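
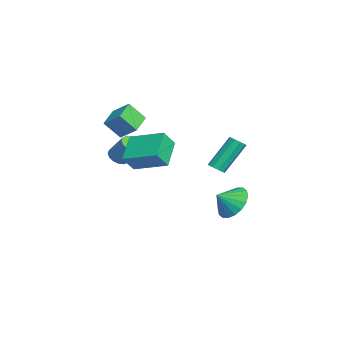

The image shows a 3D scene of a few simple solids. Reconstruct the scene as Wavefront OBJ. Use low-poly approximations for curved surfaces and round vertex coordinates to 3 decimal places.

v 2.491 -0.353 3.067
v 3.271 1.293 3.677
v 3.87 -0.678 2.182
v 4.65 0.967 2.792
v 2.93 -0.887 3.948
v 3.71 0.758 4.558
v 4.309 -1.213 3.063
v 5.089 0.433 3.673
v -1.185 -1.834 3.984
v -0.688 -1.009 4.699
v -1.171 -1.001 3.012
v -0.674 -0.176 3.727
v 0.034 -2.264 3.633
v 0.531 -1.439 4.348
v 0.048 -1.431 2.661
v 0.545 -0.606 3.376
v 0.207 4.219 -1.891
v 1.228 4.627 -1.879
v 0.533 3.381 -1.189
v 1.014 4.857 -1.504
v 0.641 4.962 -1.205
v 0.181 4.919 -1.043
v -0.274 4.737 -1.048
v -0.633 4.453 -1.22
v -0.826 4.122 -1.525
v -0.815 3.811 -1.903
v -0.601 3.58 -2.278
v -0.227 3.476 -2.576
v 0.233 3.519 -2.739
v 0.688 3.7 -2.733
v 1.047 3.984 -2.561
v 1.24 4.315 -2.256
v -0.995 3.392 -0.017
v -0.512 3.503 0.102
v -1.181 4.62 1.775
v -1.665 4.508 1.657
v -0.642 3.746 -0.112
v -1.311 4.863 1.561
v -0.937 3.824 -0.281
v -1.606 4.94 1.392
v -1.259 3.699 -0.327
v -1.928 4.815 1.346
v -1.458 3.43 -0.227
v -2.127 4.547 1.446
v -1.441 3.143 -0.029
v -2.11 4.26 1.644
v -1.215 2.973 0.175
v -1.884 4.09 1.848
v -0.886 2.998 0.289
v -1.555 4.115 1.963
v -0.609 3.208 0.261
v -1.278 4.325 1.934
v -2.677 -1.631 0.106
v -2.097 -1.881 0.007
v -1.582 -1.14 1.155
v -2.163 -0.889 1.254
v -2.101 -1.602 -0.171
v -1.586 -0.86 0.977
v -2.26 -1.33 -0.275
v -1.745 -0.589 0.872
v -2.531 -1.14 -0.277
v -2.016 -0.398 0.871
v -2.841 -1.08 -0.176
v -2.326 -0.339 0.971
v -3.107 -1.168 0
v -2.592 -0.427 1.148
v -3.258 -1.38 0.205
v -2.743 -0.639 1.353
v -3.254 -1.66 0.383
v -2.739 -0.918 1.531
v -3.095 -1.931 0.488
v -2.58 -1.19 1.635
v -2.824 -2.122 0.489
v -2.309 -1.38 1.637
v -2.514 -2.181 0.389
v -1.999 -1.44 1.536
v -2.248 -2.093 0.212
v -1.733 -1.352 1.36
f 2 4 1
f 5 2 1
f 1 4 3
f 3 5 1
f 2 8 4
f 6 2 5
f 6 8 2
f 4 8 3
f 7 5 3
f 3 8 7
f 7 6 5
f 8 6 7
f 10 12 9
f 13 10 9
f 9 12 11
f 11 13 9
f 10 16 12
f 14 10 13
f 14 16 10
f 12 16 11
f 15 13 11
f 11 16 15
f 15 14 13
f 16 14 15
f 18 17 20
f 18 20 19
f 20 17 21
f 20 21 19
f 21 17 22
f 21 22 19
f 22 17 23
f 22 23 19
f 23 17 24
f 23 24 19
f 24 17 25
f 24 25 19
f 25 17 26
f 25 26 19
f 26 17 27
f 26 27 19
f 27 17 28
f 27 28 19
f 28 17 29
f 28 29 19
f 29 17 30
f 29 30 19
f 30 17 31
f 30 31 19
f 31 17 32
f 31 32 19
f 32 17 18
f 32 18 19
f 34 33 37
f 34 37 35
f 35 37 38
f 35 38 36
f 37 33 39
f 37 39 38
f 38 39 40
f 38 40 36
f 39 33 41
f 39 41 40
f 40 41 42
f 40 42 36
f 41 33 43
f 41 43 42
f 42 43 44
f 42 44 36
f 43 33 45
f 43 45 44
f 44 45 46
f 44 46 36
f 45 33 47
f 45 47 46
f 46 47 48
f 46 48 36
f 47 33 49
f 47 49 48
f 48 49 50
f 48 50 36
f 49 33 51
f 49 51 50
f 50 51 52
f 50 52 36
f 51 33 34
f 51 34 52
f 52 34 35
f 52 35 36
f 54 53 57
f 54 57 55
f 55 57 58
f 55 58 56
f 57 53 59
f 57 59 58
f 58 59 60
f 58 60 56
f 59 53 61
f 59 61 60
f 60 61 62
f 60 62 56
f 61 53 63
f 61 63 62
f 62 63 64
f 62 64 56
f 63 53 65
f 63 65 64
f 64 65 66
f 64 66 56
f 65 53 67
f 65 67 66
f 66 67 68
f 66 68 56
f 67 53 69
f 67 69 68
f 68 69 70
f 68 70 56
f 69 53 71
f 69 71 70
f 70 71 72
f 70 72 56
f 71 53 73
f 71 73 72
f 72 73 74
f 72 74 56
f 73 53 75
f 73 75 74
f 74 75 76
f 74 76 56
f 75 53 77
f 75 77 76
f 76 77 78
f 76 78 56
f 77 53 54
f 77 54 78
f 78 54 55
f 78 55 56



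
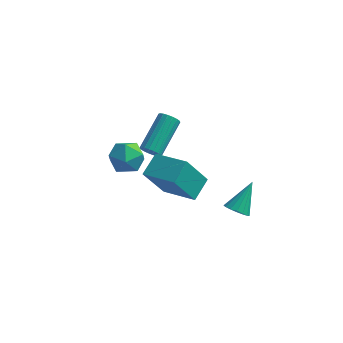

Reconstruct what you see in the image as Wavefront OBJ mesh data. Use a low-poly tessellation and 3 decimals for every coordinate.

v -1.761 -3.469 0.846
v 0 -4.117 1.377
v -1.504 -2.305 1.412
v 0.258 -2.952 1.943
v -0.958 -2.768 -0.963
v 0.804 -3.415 -0.432
v -0.7 -1.603 -0.397
v 1.061 -2.251 0.134
v 2.613 -2.606 -1.5
v 2.931 -2.23 -1.969
v 3.027 -1.414 -0.26
v 2.625 -2.118 -1.974
v 2.317 -2.119 -1.87
v 2.076 -2.231 -1.682
v 1.958 -2.429 -1.452
v 1.99 -2.668 -1.233
v 2.165 -2.892 -1.075
v 2.442 -3.052 -1.015
v 2.759 -3.109 -1.066
v 3.042 -3.051 -1.216
v 3.226 -2.891 -1.431
v 3.27 -2.666 -1.662
v 3.164 -2.428 -1.856
v -1.871 -1.976 1.13
v -1.448 -1.844 0.771
v -1.106 0.007 1.851
v -1.529 -0.124 2.21
v -1.651 -1.742 0.659
v -1.31 0.11 1.739
v -1.897 -1.685 0.641
v -1.556 0.166 1.72
v -2.139 -1.686 0.719
v -1.797 0.165 1.798
v -2.327 -1.745 0.878
v -1.986 0.107 1.958
v -2.425 -1.849 1.088
v -2.084 0.002 2.167
v -2.413 -1.978 1.306
v -2.072 -0.127 2.385
v -2.294 -2.107 1.489
v -1.952 -0.256 2.569
v -2.09 -2.21 1.601
v -1.749 -0.358 2.681
v -1.844 -2.266 1.62
v -1.503 -0.415 2.699
v -1.603 -2.265 1.542
v -1.261 -0.414 2.621
v -1.414 -2.207 1.382
v -1.073 -0.355 2.462
v -1.316 -2.102 1.173
v -0.975 -0.251 2.252
v -1.328 -1.973 0.955
v -0.987 -0.122 2.034
v -4.651 0.777 -1.612
v -3.655 1.108 -1.559
v -4.145 -0.608 -2.461
v -3.149 -0.277 -2.408
v -3.645 -0.593 -1.536
v -3.958 0.263 -1.012
v -3.842 0.237 -3.008
v -4.155 1.093 -2.484
v -3.155 0.775 -2.421
v -3.033 0.262 -1.512
v -4.767 0.238 -2.508
v -4.645 -0.275 -1.599
f 2 4 1
f 5 2 1
f 1 4 3
f 3 5 1
f 2 8 4
f 6 2 5
f 6 8 2
f 4 8 3
f 7 5 3
f 3 8 7
f 7 6 5
f 8 6 7
f 10 9 12
f 10 12 11
f 12 9 13
f 12 13 11
f 13 9 14
f 13 14 11
f 14 9 15
f 14 15 11
f 15 9 16
f 15 16 11
f 16 9 17
f 16 17 11
f 17 9 18
f 17 18 11
f 18 9 19
f 18 19 11
f 19 9 20
f 19 20 11
f 20 9 21
f 20 21 11
f 21 9 22
f 21 22 11
f 22 9 23
f 22 23 11
f 23 9 10
f 23 10 11
f 25 24 28
f 25 28 26
f 26 28 29
f 26 29 27
f 28 24 30
f 28 30 29
f 29 30 31
f 29 31 27
f 30 24 32
f 30 32 31
f 31 32 33
f 31 33 27
f 32 24 34
f 32 34 33
f 33 34 35
f 33 35 27
f 34 24 36
f 34 36 35
f 35 36 37
f 35 37 27
f 36 24 38
f 36 38 37
f 37 38 39
f 37 39 27
f 38 24 40
f 38 40 39
f 39 40 41
f 39 41 27
f 40 24 42
f 40 42 41
f 41 42 43
f 41 43 27
f 42 24 44
f 42 44 43
f 43 44 45
f 43 45 27
f 44 24 46
f 44 46 45
f 45 46 47
f 45 47 27
f 46 24 48
f 46 48 47
f 47 48 49
f 47 49 27
f 48 24 50
f 48 50 49
f 49 50 51
f 49 51 27
f 50 24 52
f 50 52 51
f 51 52 53
f 51 53 27
f 52 24 25
f 52 25 53
f 53 25 26
f 53 26 27
f 54 65 59
f 54 59 55
f 54 55 61
f 54 61 64
f 54 64 65
f 55 59 63
f 59 65 58
f 65 64 56
f 64 61 60
f 61 55 62
f 57 63 58
f 57 58 56
f 57 56 60
f 57 60 62
f 57 62 63
f 58 63 59
f 56 58 65
f 60 56 64
f 62 60 61
f 63 62 55



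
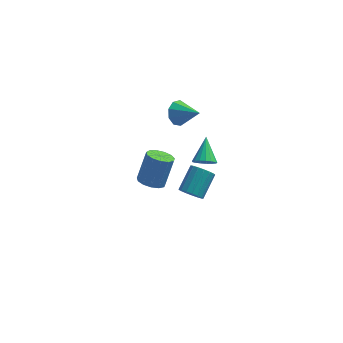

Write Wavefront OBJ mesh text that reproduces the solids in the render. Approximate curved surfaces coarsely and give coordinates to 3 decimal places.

v -1.588 -4.103 2.261
v -0.966 -4.298 2.105
v -0.41 -3.171 2.924
v -1.032 -2.977 3.079
v -1.042 -4.091 1.872
v -0.486 -2.964 2.691
v -1.244 -3.887 1.728
v -0.687 -2.76 2.547
v -1.524 -3.732 1.706
v -0.967 -2.606 2.525
v -1.819 -3.663 1.811
v -1.262 -2.536 2.63
v -2.061 -3.694 2.019
v -1.504 -2.568 2.838
v -2.195 -3.819 2.282
v -1.638 -2.693 3.101
v -2.19 -4.01 2.541
v -1.633 -2.883 3.359
v -2.047 -4.221 2.735
v -1.49 -3.094 3.553
v -1.799 -4.406 2.82
v -1.242 -3.279 3.639
v -1.503 -4.521 2.777
v -0.946 -3.394 3.596
v -1.226 -4.541 2.616
v -0.67 -3.414 3.435
v -1.033 -4.46 2.374
v -0.476 -3.333 3.193
v -2.408 2.237 2.368
v -1.873 2.667 1.977
v -1.292 1.543 3.132
v -2.023 2.924 2.429
v -2.353 2.859 2.852
v -2.709 2.502 3.048
v -2.924 2.022 2.926
v -2.898 1.642 2.543
v -2.642 1.54 2.078
v -2.277 1.764 1.748
v -1.974 2.209 1.709
v -3.809 0.792 -2.346
v -3.06 0.835 -2.594
v -2.583 1.572 -1.022
v -3.331 1.528 -0.774
v -3.254 1.217 -2.714
v -2.777 1.954 -1.142
v -3.624 1.464 -2.717
v -3.147 2.201 -1.145
v -4.053 1.498 -2.602
v -3.576 2.234 -1.031
v -4.404 1.307 -2.406
v -3.927 2.044 -0.835
v -4.566 0.953 -2.191
v -4.089 1.689 -0.62
v -4.488 0.547 -2.025
v -4.011 1.284 -0.453
v -4.194 0.219 -1.961
v -3.717 0.956 -0.389
v -3.777 0.073 -2.019
v -3.3 0.81 -0.447
v -3.371 0.155 -2.18
v -2.894 0.892 -0.609
v -3.103 0.439 -2.395
v -2.626 1.176 -0.823
v -1.027 2.82 -2.69
v -0.338 2.789 -2.686
v -0.973 4.14 -1.77
v -0.407 2.976 -2.95
v -0.618 3.127 -3.154
v -0.923 3.208 -3.252
v -1.252 3.2 -3.221
v -1.529 3.105 -3.069
v -1.691 2.945 -2.83
v -1.701 2.756 -2.559
v -1.557 2.582 -2.318
v -1.291 2.463 -2.163
v -0.965 2.425 -2.128
v -0.653 2.478 -2.222
v -0.426 2.61 -2.424
f 2 1 5
f 2 5 3
f 3 5 6
f 3 6 4
f 5 1 7
f 5 7 6
f 6 7 8
f 6 8 4
f 7 1 9
f 7 9 8
f 8 9 10
f 8 10 4
f 9 1 11
f 9 11 10
f 10 11 12
f 10 12 4
f 11 1 13
f 11 13 12
f 12 13 14
f 12 14 4
f 13 1 15
f 13 15 14
f 14 15 16
f 14 16 4
f 15 1 17
f 15 17 16
f 16 17 18
f 16 18 4
f 17 1 19
f 17 19 18
f 18 19 20
f 18 20 4
f 19 1 21
f 19 21 20
f 20 21 22
f 20 22 4
f 21 1 23
f 21 23 22
f 22 23 24
f 22 24 4
f 23 1 25
f 23 25 24
f 24 25 26
f 24 26 4
f 25 1 27
f 25 27 26
f 26 27 28
f 26 28 4
f 27 1 2
f 27 2 28
f 28 2 3
f 28 3 4
f 30 29 32
f 30 32 31
f 32 29 33
f 32 33 31
f 33 29 34
f 33 34 31
f 34 29 35
f 34 35 31
f 35 29 36
f 35 36 31
f 36 29 37
f 36 37 31
f 37 29 38
f 37 38 31
f 38 29 39
f 38 39 31
f 39 29 30
f 39 30 31
f 41 40 44
f 41 44 42
f 42 44 45
f 42 45 43
f 44 40 46
f 44 46 45
f 45 46 47
f 45 47 43
f 46 40 48
f 46 48 47
f 47 48 49
f 47 49 43
f 48 40 50
f 48 50 49
f 49 50 51
f 49 51 43
f 50 40 52
f 50 52 51
f 51 52 53
f 51 53 43
f 52 40 54
f 52 54 53
f 53 54 55
f 53 55 43
f 54 40 56
f 54 56 55
f 55 56 57
f 55 57 43
f 56 40 58
f 56 58 57
f 57 58 59
f 57 59 43
f 58 40 60
f 58 60 59
f 59 60 61
f 59 61 43
f 60 40 62
f 60 62 61
f 61 62 63
f 61 63 43
f 62 40 41
f 62 41 63
f 63 41 42
f 63 42 43
f 65 64 67
f 65 67 66
f 67 64 68
f 67 68 66
f 68 64 69
f 68 69 66
f 69 64 70
f 69 70 66
f 70 64 71
f 70 71 66
f 71 64 72
f 71 72 66
f 72 64 73
f 72 73 66
f 73 64 74
f 73 74 66
f 74 64 75
f 74 75 66
f 75 64 76
f 75 76 66
f 76 64 77
f 76 77 66
f 77 64 78
f 77 78 66
f 78 64 65
f 78 65 66



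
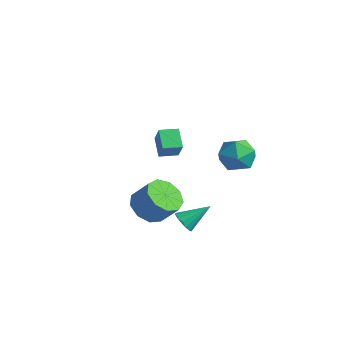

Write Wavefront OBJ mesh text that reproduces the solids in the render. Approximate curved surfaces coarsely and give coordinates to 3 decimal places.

v 1.224 0.903 2.072
v 1.916 1.741 2.192
v 2.364 0.119 0.968
v 3.056 0.957 1.088
v 2.872 0.276 1.924
v 2.167 0.76 2.606
v 2.113 1.1 0.554
v 1.408 1.584 1.236
v 2.466 1.862 1.254
v 2.935 1.353 2.1
v 1.345 0.507 1.06
v 1.814 -0.002 1.906
v -4.929 1.851 -0.893
v -4.262 1.547 0.169
v -4.426 2.771 -0.945
v -3.759 2.467 0.116
v -4.021 1.313 -1.616
v -3.354 1.009 -0.555
v -3.518 2.233 -1.669
v -2.851 1.929 -0.607
v 2.726 -3.098 -1.099
v 2.989 -2.83 -1.629
v 3.334 -1.922 -0.201
v 2.683 -2.691 -1.604
v 2.389 -2.662 -1.443
v 2.185 -2.75 -1.19
v 2.127 -2.931 -0.913
v 2.228 -3.157 -0.685
v 2.464 -3.367 -0.569
v 2.769 -3.506 -0.594
v 3.063 -3.535 -0.755
v 3.267 -3.447 -1.008
v 3.326 -3.266 -1.285
v 3.224 -3.04 -1.513
v -0.734 -2.295 -2.145
v 0.099 -2.177 -2.837
v 0.988 -1.826 -1.707
v 0.154 -1.945 -1.015
v -0.259 -1.528 -2.757
v 0.629 -1.177 -1.626
v -0.84 -1.239 -2.39
v 0.048 -0.888 -1.26
v -1.372 -1.443 -1.909
v -0.483 -1.092 -0.778
v -1.605 -2.047 -1.538
v -0.716 -1.696 -0.408
v -1.431 -2.767 -1.451
v -0.542 -2.416 -0.321
v -0.931 -3.266 -1.689
v -0.042 -2.915 -0.559
v -0.339 -3.311 -2.141
v 0.55 -2.96 -1.01
v 0.068 -2.881 -2.594
v 0.957 -2.53 -1.464
f 1 12 6
f 1 6 2
f 1 2 8
f 1 8 11
f 1 11 12
f 2 6 10
f 6 12 5
f 12 11 3
f 11 8 7
f 8 2 9
f 4 10 5
f 4 5 3
f 4 3 7
f 4 7 9
f 4 9 10
f 5 10 6
f 3 5 12
f 7 3 11
f 9 7 8
f 10 9 2
f 14 16 13
f 17 14 13
f 13 16 15
f 15 17 13
f 14 20 16
f 18 14 17
f 18 20 14
f 16 20 15
f 19 17 15
f 15 20 19
f 19 18 17
f 20 18 19
f 22 21 24
f 22 24 23
f 24 21 25
f 24 25 23
f 25 21 26
f 25 26 23
f 26 21 27
f 26 27 23
f 27 21 28
f 27 28 23
f 28 21 29
f 28 29 23
f 29 21 30
f 29 30 23
f 30 21 31
f 30 31 23
f 31 21 32
f 31 32 23
f 32 21 33
f 32 33 23
f 33 21 34
f 33 34 23
f 34 21 22
f 34 22 23
f 36 35 39
f 36 39 37
f 37 39 40
f 37 40 38
f 39 35 41
f 39 41 40
f 40 41 42
f 40 42 38
f 41 35 43
f 41 43 42
f 42 43 44
f 42 44 38
f 43 35 45
f 43 45 44
f 44 45 46
f 44 46 38
f 45 35 47
f 45 47 46
f 46 47 48
f 46 48 38
f 47 35 49
f 47 49 48
f 48 49 50
f 48 50 38
f 49 35 51
f 49 51 50
f 50 51 52
f 50 52 38
f 51 35 53
f 51 53 52
f 52 53 54
f 52 54 38
f 53 35 36
f 53 36 54
f 54 36 37
f 54 37 38



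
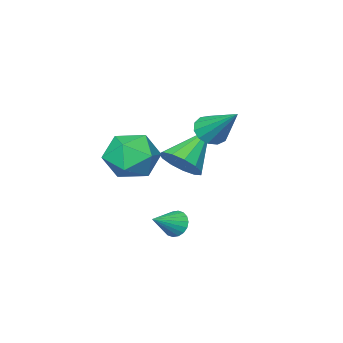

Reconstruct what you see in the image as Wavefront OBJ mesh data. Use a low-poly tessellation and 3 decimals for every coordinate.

v 2.474 -1.716 0.161
v 3.262 -2.047 -0.315
v 1.818 -3.153 0.075
v 2.606 -3.484 -0.401
v 2.672 -3.238 0.543
v 3.078 -2.35 0.596
v 2.002 -2.85 -0.836
v 2.408 -1.962 -0.783
v 2.97 -2.748 -0.931
v 3.384 -2.988 -0.078
v 1.696 -2.212 -0.162
v 2.11 -2.452 0.691
v 1.981 -1.208 -2.677
v 2.225 -1.288 -3.117
v 2.919 -1.172 -2.163
v 2.211 -1.062 -3.108
v 2.151 -0.864 -3.012
v 2.058 -0.735 -2.851
v 1.949 -0.7 -2.655
v 1.847 -0.765 -2.463
v 1.771 -0.918 -2.314
v 1.737 -1.129 -2.236
v 1.751 -1.355 -2.246
v 1.811 -1.552 -2.341
v 1.904 -1.681 -2.502
v 2.013 -1.717 -2.699
v 2.115 -1.652 -2.89
v 2.191 -1.498 -3.04
v -0.311 -3.689 -1.672
v 0.182 -3.52 -1.052
v -1.669 -3.851 -0.548
v 0.015 -3.121 -1.196
v -0.255 -2.902 -1.491
v -0.543 -2.933 -1.844
v -0.758 -3.204 -2.142
v -0.83 -3.629 -2.291
v -0.738 -4.073 -2.243
v -0.51 -4.396 -2.014
v -0.219 -4.494 -1.676
v 0.043 -4.337 -1.337
v 0.192 -3.974 -1.104
v -1.167 -3.206 -0.254
v -0.566 -3.108 -0.416
v -1.073 -1.854 0.914
v -0.762 -2.907 -0.633
v -1.087 -2.801 -0.73
v -1.437 -2.824 -0.676
v -1.701 -2.968 -0.488
v -1.796 -3.188 -0.225
v -1.691 -3.413 0.028
v -1.42 -3.573 0.191
v -1.068 -3.617 0.213
v -0.748 -3.53 0.087
v -0.561 -3.34 -0.148
f 1 12 6
f 1 6 2
f 1 2 8
f 1 8 11
f 1 11 12
f 2 6 10
f 6 12 5
f 12 11 3
f 11 8 7
f 8 2 9
f 4 10 5
f 4 5 3
f 4 3 7
f 4 7 9
f 4 9 10
f 5 10 6
f 3 5 12
f 7 3 11
f 9 7 8
f 10 9 2
f 14 13 16
f 14 16 15
f 16 13 17
f 16 17 15
f 17 13 18
f 17 18 15
f 18 13 19
f 18 19 15
f 19 13 20
f 19 20 15
f 20 13 21
f 20 21 15
f 21 13 22
f 21 22 15
f 22 13 23
f 22 23 15
f 23 13 24
f 23 24 15
f 24 13 25
f 24 25 15
f 25 13 26
f 25 26 15
f 26 13 27
f 26 27 15
f 27 13 28
f 27 28 15
f 28 13 14
f 28 14 15
f 30 29 32
f 30 32 31
f 32 29 33
f 32 33 31
f 33 29 34
f 33 34 31
f 34 29 35
f 34 35 31
f 35 29 36
f 35 36 31
f 36 29 37
f 36 37 31
f 37 29 38
f 37 38 31
f 38 29 39
f 38 39 31
f 39 29 40
f 39 40 31
f 40 29 41
f 40 41 31
f 41 29 30
f 41 30 31
f 43 42 45
f 43 45 44
f 45 42 46
f 45 46 44
f 46 42 47
f 46 47 44
f 47 42 48
f 47 48 44
f 48 42 49
f 48 49 44
f 49 42 50
f 49 50 44
f 50 42 51
f 50 51 44
f 51 42 52
f 51 52 44
f 52 42 53
f 52 53 44
f 53 42 54
f 53 54 44
f 54 42 43
f 54 43 44



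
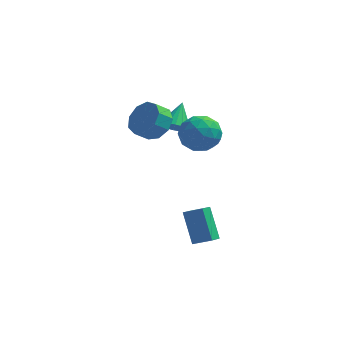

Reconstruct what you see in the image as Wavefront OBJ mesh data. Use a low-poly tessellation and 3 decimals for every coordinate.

v 1.395 0.257 -2.033
v 1.118 -0.588 -1.575
v 2.408 0.18 -1.562
v 2.131 -0.665 -1.104
v 2.049 -0.815 -3.616
v 1.772 -1.66 -3.158
v 3.062 -0.892 -3.145
v 2.785 -1.737 -2.687
v 0.163 2.651 2.649
v 0.974 2.805 2.316
v 0.397 3.889 3.791
v 0.743 3.046 2.102
v 0.398 3.209 1.996
v 0.006 3.261 2.02
v -0.355 3.192 2.169
v -0.613 3.016 2.412
v -0.718 2.768 2.703
v -0.648 2.497 2.983
v -0.417 2.256 3.197
v -0.072 2.093 3.302
v 0.32 2.041 3.278
v 0.681 2.11 3.13
v 0.939 2.286 2.886
v 1.044 2.534 2.596
v 2.188 1.62 2.202
v 2.803 1.06 3.08
v 0.597 1.66 3.34
v 1.212 1.1 4.218
v 1.486 2.239 3.92
v 2.469 2.215 3.216
v 0.931 0.505 3.204
v 1.914 0.481 2.5
v 2.025 0.371 3.699
v 2.369 1.443 4.142
v 1.031 1.277 2.278
v 1.375 2.349 2.721
v 2.635 1.337 2.541
v 0.765 1.383 3.879
v 0.926 2.053 3.704
v 1.287 1.724 4.22
v 2.439 2.015 2.621
v 2.8 1.686 3.137
v 2.027 2.379 3.631
v 0.6 1.034 3.283
v 0.961 0.705 3.799
v 2.113 0.996 2.2
v 2.474 0.667 2.716
v 1.373 0.341 2.789
v 2.539 0.603 3.421
v 1.604 0.626 4.09
v 1.439 0.277 3.494
v 2.017 0.262 3.08
v 2.741 1.233 3.681
v 1.806 1.256 4.35
v 1.967 1.925 4.175
v 2.545 1.911 3.762
v 2.284 0.828 4.045
v 1.594 1.464 2.07
v 0.659 1.487 2.739
v 0.855 0.809 2.658
v 1.433 0.795 2.245
v 1.796 2.094 2.33
v 0.861 2.117 2.999
v 1.383 2.458 3.34
v 1.961 2.443 2.926
v 1.116 1.892 2.375
v -0.573 1.691 3.506
v 0.288 1.413 4.131
v -0.345 0.95 4.798
v -1.207 1.229 4.174
v 0.022 2.084 4.344
v -0.611 1.621 5.011
v -0.522 2.571 4.165
v -1.156 2.108 4.832
v -1.091 2.647 3.678
v -1.724 2.184 4.345
v -1.417 2.276 3.11
v -2.051 1.813 3.778
v -1.348 1.631 2.728
v -1.982 1.168 3.395
v -0.917 1.015 2.71
v -1.551 0.552 3.377
v -0.325 0.715 3.065
v -0.959 0.252 3.732
v 0.151 0.872 3.626
v -0.483 0.409 4.293
f 2 4 1
f 5 2 1
f 1 4 3
f 3 5 1
f 2 8 4
f 6 2 5
f 6 8 2
f 4 8 3
f 7 5 3
f 3 8 7
f 7 6 5
f 8 6 7
f 10 9 12
f 10 12 11
f 12 9 13
f 12 13 11
f 13 9 14
f 13 14 11
f 14 9 15
f 14 15 11
f 15 9 16
f 15 16 11
f 16 9 17
f 16 17 11
f 17 9 18
f 17 18 11
f 18 9 19
f 18 19 11
f 19 9 20
f 19 20 11
f 20 9 21
f 20 21 11
f 21 9 22
f 21 22 11
f 22 9 23
f 22 23 11
f 23 9 24
f 23 24 11
f 24 9 10
f 24 10 11
f 25 62 41
f 62 36 65
f 41 65 30
f 62 65 41
f 25 41 37
f 41 30 42
f 37 42 26
f 41 42 37
f 25 37 46
f 37 26 47
f 46 47 32
f 37 47 46
f 25 46 58
f 46 32 61
f 58 61 35
f 46 61 58
f 25 58 62
f 58 35 66
f 62 66 36
f 58 66 62
f 26 42 53
f 42 30 56
f 53 56 34
f 42 56 53
f 30 65 43
f 65 36 64
f 43 64 29
f 65 64 43
f 36 66 63
f 66 35 59
f 63 59 27
f 66 59 63
f 35 61 60
f 61 32 48
f 60 48 31
f 61 48 60
f 32 47 52
f 47 26 49
f 52 49 33
f 47 49 52
f 28 54 40
f 54 34 55
f 40 55 29
f 54 55 40
f 28 40 38
f 40 29 39
f 38 39 27
f 40 39 38
f 28 38 45
f 38 27 44
f 45 44 31
f 38 44 45
f 28 45 50
f 45 31 51
f 50 51 33
f 45 51 50
f 28 50 54
f 50 33 57
f 54 57 34
f 50 57 54
f 29 55 43
f 55 34 56
f 43 56 30
f 55 56 43
f 27 39 63
f 39 29 64
f 63 64 36
f 39 64 63
f 31 44 60
f 44 27 59
f 60 59 35
f 44 59 60
f 33 51 52
f 51 31 48
f 52 48 32
f 51 48 52
f 34 57 53
f 57 33 49
f 53 49 26
f 57 49 53
f 68 67 71
f 68 71 69
f 69 71 72
f 69 72 70
f 71 67 73
f 71 73 72
f 72 73 74
f 72 74 70
f 73 67 75
f 73 75 74
f 74 75 76
f 74 76 70
f 75 67 77
f 75 77 76
f 76 77 78
f 76 78 70
f 77 67 79
f 77 79 78
f 78 79 80
f 78 80 70
f 79 67 81
f 79 81 80
f 80 81 82
f 80 82 70
f 81 67 83
f 81 83 82
f 82 83 84
f 82 84 70
f 83 67 85
f 83 85 84
f 84 85 86
f 84 86 70
f 85 67 68
f 85 68 86
f 86 68 69
f 86 69 70



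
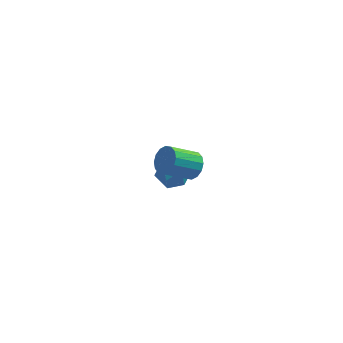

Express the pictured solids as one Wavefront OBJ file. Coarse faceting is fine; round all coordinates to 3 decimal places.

v 2.613 -2.751 3.108
v 3.09 -3.504 3.406
v 1.503 -4.022 4.631
v 1.027 -3.269 4.332
v 3.211 -3.148 3.714
v 1.625 -3.666 4.939
v 3.173 -2.686 3.86
v 1.586 -3.204 5.085
v 2.984 -2.241 3.804
v 1.398 -2.758 5.029
v 2.696 -1.932 3.562
v 1.11 -2.45 4.786
v 2.386 -1.843 3.197
v 0.8 -2.361 4.422
v 2.137 -1.998 2.809
v 0.55 -2.516 4.034
v 2.015 -2.354 2.501
v 0.429 -2.872 3.726
v 2.054 -2.816 2.355
v 0.467 -3.334 3.58
v 2.242 -3.262 2.411
v 0.656 -3.779 3.636
v 2.53 -3.57 2.654
v 0.944 -4.088 3.878
v 2.84 -3.659 3.018
v 1.254 -4.177 4.243
v 0.648 2.685 -3.883
v 1.312 3.331 -4.677
v 2.288 2.229 -2.883
v 2.952 2.875 -3.677
v 2.19 3.445 -2.913
v 1.177 3.727 -3.531
v 2.423 1.833 -4.029
v 1.41 2.115 -4.647
v 2.409 2.804 -4.767
v 2.265 3.8 -4.078
v 1.335 1.76 -3.482
v 1.191 2.756 -2.793
f 2 1 5
f 2 5 3
f 3 5 6
f 3 6 4
f 5 1 7
f 5 7 6
f 6 7 8
f 6 8 4
f 7 1 9
f 7 9 8
f 8 9 10
f 8 10 4
f 9 1 11
f 9 11 10
f 10 11 12
f 10 12 4
f 11 1 13
f 11 13 12
f 12 13 14
f 12 14 4
f 13 1 15
f 13 15 14
f 14 15 16
f 14 16 4
f 15 1 17
f 15 17 16
f 16 17 18
f 16 18 4
f 17 1 19
f 17 19 18
f 18 19 20
f 18 20 4
f 19 1 21
f 19 21 20
f 20 21 22
f 20 22 4
f 21 1 23
f 21 23 22
f 22 23 24
f 22 24 4
f 23 1 25
f 23 25 24
f 24 25 26
f 24 26 4
f 25 1 2
f 25 2 26
f 26 2 3
f 26 3 4
f 27 38 32
f 27 32 28
f 27 28 34
f 27 34 37
f 27 37 38
f 28 32 36
f 32 38 31
f 38 37 29
f 37 34 33
f 34 28 35
f 30 36 31
f 30 31 29
f 30 29 33
f 30 33 35
f 30 35 36
f 31 36 32
f 29 31 38
f 33 29 37
f 35 33 34
f 36 35 28



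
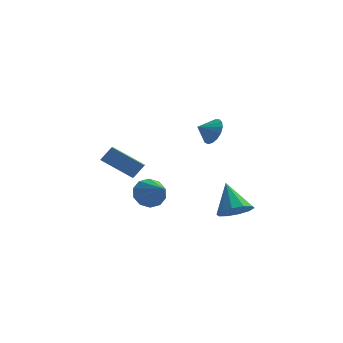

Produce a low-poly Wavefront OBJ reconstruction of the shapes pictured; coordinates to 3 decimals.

v -0.584 -1.914 -4.219
v 0.247 -1.573 -4.66
v 0.524 -3.246 -3.161
v 0.154 -1.243 -4.146
v -0.221 -1.168 -3.66
v -0.734 -1.379 -3.388
v -1.19 -1.794 -3.434
v -1.414 -2.254 -3.779
v -1.321 -2.585 -4.293
v -0.946 -2.66 -4.778
v -0.433 -2.449 -5.05
v 0.023 -2.034 -5.005
v -3.544 -0.974 -2.386
v -3.014 -0.53 -1.582
v -3.725 0.058 -2.836
v -3.194 0.501 -2.032
v -1.706 -1.141 -3.508
v -1.175 -0.698 -2.704
v -1.886 -0.11 -3.958
v -1.356 0.334 -3.154
v 4.363 -3.222 -4.461
v 5.265 -3.304 -3.949
v 3.617 -2.078 -2.959
v 5.298 -2.786 -4.328
v 4.974 -2.434 -4.757
v 4.417 -2.383 -5.073
v 3.839 -2.653 -5.155
v 3.462 -3.14 -4.972
v 3.429 -3.658 -4.593
v 3.753 -4.01 -4.164
v 4.31 -4.061 -3.848
v 4.888 -3.791 -3.766
v 2.449 0.279 -0.213
v 2.957 0.253 0.554
v 1.691 -0.199 0.273
v 2.737 0.633 0.586
v 2.452 0.933 0.435
v 2.166 1.082 0.136
v 1.945 1.048 -0.244
v 1.839 0.838 -0.616
v 1.874 0.499 -0.896
v 2.04 0.111 -1.019
v 2.3 -0.239 -0.958
v 2.594 -0.471 -0.726
v 2.855 -0.53 -0.376
v 3.023 -0.404 0.011
v 3.06 -0.121 0.347
f 2 1 4
f 2 4 3
f 4 1 5
f 4 5 3
f 5 1 6
f 5 6 3
f 6 1 7
f 6 7 3
f 7 1 8
f 7 8 3
f 8 1 9
f 8 9 3
f 9 1 10
f 9 10 3
f 10 1 11
f 10 11 3
f 11 1 12
f 11 12 3
f 12 1 2
f 12 2 3
f 14 16 13
f 17 14 13
f 13 16 15
f 15 17 13
f 14 20 16
f 18 14 17
f 18 20 14
f 16 20 15
f 19 17 15
f 15 20 19
f 19 18 17
f 20 18 19
f 22 21 24
f 22 24 23
f 24 21 25
f 24 25 23
f 25 21 26
f 25 26 23
f 26 21 27
f 26 27 23
f 27 21 28
f 27 28 23
f 28 21 29
f 28 29 23
f 29 21 30
f 29 30 23
f 30 21 31
f 30 31 23
f 31 21 32
f 31 32 23
f 32 21 22
f 32 22 23
f 34 33 36
f 34 36 35
f 36 33 37
f 36 37 35
f 37 33 38
f 37 38 35
f 38 33 39
f 38 39 35
f 39 33 40
f 39 40 35
f 40 33 41
f 40 41 35
f 41 33 42
f 41 42 35
f 42 33 43
f 42 43 35
f 43 33 44
f 43 44 35
f 44 33 45
f 44 45 35
f 45 33 46
f 45 46 35
f 46 33 47
f 46 47 35
f 47 33 34
f 47 34 35



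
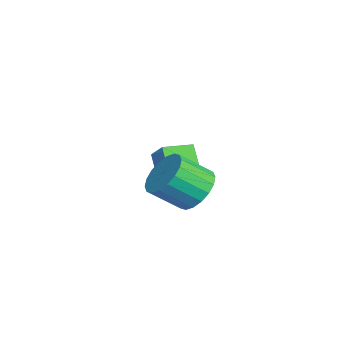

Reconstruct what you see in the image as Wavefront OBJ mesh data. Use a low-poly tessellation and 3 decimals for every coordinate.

v 2.112 -1.798 -1.64
v 3.082 -2.005 -2.042
v 3.237 -3.29 -1.002
v 2.268 -3.082 -0.6
v 3.177 -1.705 -1.685
v 3.333 -2.99 -0.645
v 3.062 -1.423 -1.319
v 3.217 -2.708 -0.279
v 2.758 -1.215 -1.016
v 2.914 -2.5 0.023
v 2.326 -1.123 -0.838
v 2.482 -2.408 0.202
v 1.853 -1.164 -0.818
v 2.008 -2.449 0.222
v 1.43 -1.331 -0.96
v 1.586 -2.616 0.079
v 1.143 -1.59 -1.238
v 1.298 -2.875 -0.198
v 1.047 -1.89 -1.595
v 1.203 -3.175 -0.555
v 1.163 -2.172 -1.961
v 1.318 -3.457 -0.921
v 1.466 -2.38 -2.263
v 1.622 -3.665 -1.224
v 1.898 -2.472 -2.442
v 2.054 -3.757 -1.402
v 2.372 -2.431 -2.462
v 2.527 -3.716 -1.422
v 2.794 -2.264 -2.319
v 2.95 -3.549 -1.28
v -2.727 -3.248 -2.097
v -1.796 -2.86 -1.231
v -3.164 -1.974 -2.198
v -2.232 -1.586 -1.332
v -2.028 -3.074 -2.928
v -1.096 -2.686 -2.062
v -2.464 -1.8 -3.029
v -1.533 -1.412 -2.163
f 2 1 5
f 2 5 3
f 3 5 6
f 3 6 4
f 5 1 7
f 5 7 6
f 6 7 8
f 6 8 4
f 7 1 9
f 7 9 8
f 8 9 10
f 8 10 4
f 9 1 11
f 9 11 10
f 10 11 12
f 10 12 4
f 11 1 13
f 11 13 12
f 12 13 14
f 12 14 4
f 13 1 15
f 13 15 14
f 14 15 16
f 14 16 4
f 15 1 17
f 15 17 16
f 16 17 18
f 16 18 4
f 17 1 19
f 17 19 18
f 18 19 20
f 18 20 4
f 19 1 21
f 19 21 20
f 20 21 22
f 20 22 4
f 21 1 23
f 21 23 22
f 22 23 24
f 22 24 4
f 23 1 25
f 23 25 24
f 24 25 26
f 24 26 4
f 25 1 27
f 25 27 26
f 26 27 28
f 26 28 4
f 27 1 29
f 27 29 28
f 28 29 30
f 28 30 4
f 29 1 2
f 29 2 30
f 30 2 3
f 30 3 4
f 32 34 31
f 35 32 31
f 31 34 33
f 33 35 31
f 32 38 34
f 36 32 35
f 36 38 32
f 34 38 33
f 37 35 33
f 33 38 37
f 37 36 35
f 38 36 37



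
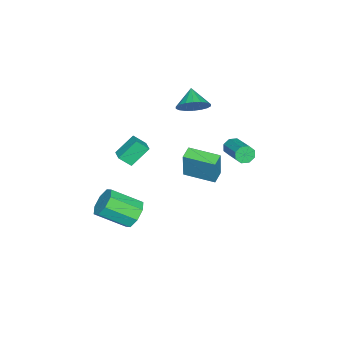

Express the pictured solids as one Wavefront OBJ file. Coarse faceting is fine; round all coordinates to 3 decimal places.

v 1.966 -1.82 -4.457
v 2.914 -1.665 -4.827
v 3.643 -3.365 -3.674
v 2.694 -3.52 -3.303
v 2.783 -1.268 -4.159
v 3.511 -2.968 -3.006
v 2.173 -1.194 -3.665
v 2.901 -2.895 -2.512
v 1.442 -1.487 -3.635
v 2.17 -3.188 -2.482
v 1.017 -1.975 -4.086
v 1.746 -3.675 -2.933
v 1.149 -2.372 -4.754
v 1.877 -4.072 -3.601
v 1.759 -2.445 -5.248
v 2.487 -4.146 -4.095
v 2.49 -2.152 -5.278
v 3.218 -3.853 -4.125
v -1.499 2.938 0.599
v -1.148 2.841 0.072
v 0.229 4.104 0.755
v -0.121 4.202 1.281
v -1.464 3.212 0.021
v -0.086 4.475 0.704
v -1.8 3.423 0.308
v -0.422 4.686 0.991
v -1.959 3.35 0.766
v -0.582 4.613 1.448
v -1.849 3.036 1.125
v -0.472 4.299 1.808
v -1.534 2.665 1.176
v -0.156 3.928 1.859
v -1.198 2.454 0.889
v 0.18 3.717 1.572
v -1.038 2.527 0.432
v 0.339 3.79 1.114
v -0.836 0.446 -1.329
v -0.409 0.589 0.599
v -0.89 2.42 -1.464
v -0.462 2.564 0.464
v 0.042 0.456 -1.524
v 0.47 0.6 0.404
v -0.011 2.431 -1.659
v 0.416 2.574 0.269
v 0.001 -3.067 -1.35
v 0.314 -3.754 -0.649
v -0.855 -2.296 -0.211
v -0.542 -2.983 0.49
v 0.762 -2.517 -1.15
v 1.075 -3.204 -0.449
v -0.094 -1.746 -0.011
v 0.219 -2.433 0.69
v -1.323 0.501 3.57
v -0.741 0.733 4.4
v -2.277 -0.041 4.39
v -1.001 1.112 4.347
v -1.325 1.37 4.14
v -1.649 1.456 3.821
v -1.908 1.352 3.451
v -2.051 1.08 3.105
v -2.05 0.693 2.851
v -1.905 0.268 2.74
v -1.645 -0.111 2.792
v -1.321 -0.369 2.999
v -0.997 -0.454 3.318
v -0.738 -0.351 3.688
v -0.595 -0.079 4.034
v -0.596 0.308 4.288
f 2 1 5
f 2 5 3
f 3 5 6
f 3 6 4
f 5 1 7
f 5 7 6
f 6 7 8
f 6 8 4
f 7 1 9
f 7 9 8
f 8 9 10
f 8 10 4
f 9 1 11
f 9 11 10
f 10 11 12
f 10 12 4
f 11 1 13
f 11 13 12
f 12 13 14
f 12 14 4
f 13 1 15
f 13 15 14
f 14 15 16
f 14 16 4
f 15 1 17
f 15 17 16
f 16 17 18
f 16 18 4
f 17 1 2
f 17 2 18
f 18 2 3
f 18 3 4
f 20 19 23
f 20 23 21
f 21 23 24
f 21 24 22
f 23 19 25
f 23 25 24
f 24 25 26
f 24 26 22
f 25 19 27
f 25 27 26
f 26 27 28
f 26 28 22
f 27 19 29
f 27 29 28
f 28 29 30
f 28 30 22
f 29 19 31
f 29 31 30
f 30 31 32
f 30 32 22
f 31 19 33
f 31 33 32
f 32 33 34
f 32 34 22
f 33 19 35
f 33 35 34
f 34 35 36
f 34 36 22
f 35 19 20
f 35 20 36
f 36 20 21
f 36 21 22
f 38 40 37
f 41 38 37
f 37 40 39
f 39 41 37
f 38 44 40
f 42 38 41
f 42 44 38
f 40 44 39
f 43 41 39
f 39 44 43
f 43 42 41
f 44 42 43
f 46 48 45
f 49 46 45
f 45 48 47
f 47 49 45
f 46 52 48
f 50 46 49
f 50 52 46
f 48 52 47
f 51 49 47
f 47 52 51
f 51 50 49
f 52 50 51
f 54 53 56
f 54 56 55
f 56 53 57
f 56 57 55
f 57 53 58
f 57 58 55
f 58 53 59
f 58 59 55
f 59 53 60
f 59 60 55
f 60 53 61
f 60 61 55
f 61 53 62
f 61 62 55
f 62 53 63
f 62 63 55
f 63 53 64
f 63 64 55
f 64 53 65
f 64 65 55
f 65 53 66
f 65 66 55
f 66 53 67
f 66 67 55
f 67 53 68
f 67 68 55
f 68 53 54
f 68 54 55



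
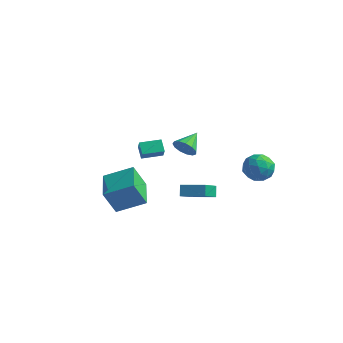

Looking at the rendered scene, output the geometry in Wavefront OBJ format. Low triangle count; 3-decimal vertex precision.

v -3.761 1.963 -0.633
v -3.361 1.509 0.126
v -4.313 2.451 -0.049
v -3.913 1.997 0.709
v -2.807 2.943 -0.549
v -2.407 2.489 0.209
v -3.359 3.431 0.034
v -2.959 2.977 0.793
v 3.196 4.621 0.71
v 4.107 4.163 0.453
v 2.433 3.837 -0.593
v 3.344 3.379 -0.85
v 2.846 3.1 0.033
v 3.317 3.585 0.838
v 3.223 4.415 -0.978
v 3.694 4.9 -0.173
v 4.123 4.036 -0.59
v 3.891 3.223 0.034
v 2.649 4.777 -0.174
v 2.417 3.964 0.45
v 3.718 4.461 0.696
v 2.822 3.539 -0.836
v 2.529 3.375 -0.317
v 3.065 3.106 -0.468
v 3.254 4.121 0.923
v 3.79 3.852 0.771
v 3.049 3.227 0.524
v 2.75 4.148 -0.911
v 3.286 3.879 -1.063
v 3.475 4.894 0.328
v 4.011 4.625 0.177
v 3.491 4.773 -0.664
v 4.263 4.117 -0.068
v 3.815 3.656 -0.835
v 3.744 4.265 -0.91
v 4.02 4.55 -0.436
v 4.126 3.639 0.299
v 3.678 3.178 -0.467
v 3.386 3.014 0.052
v 3.663 3.299 0.525
v 4.136 3.564 -0.314
v 2.862 4.822 0.327
v 2.414 4.361 -0.439
v 2.877 4.701 -0.665
v 3.154 4.986 -0.192
v 2.725 4.344 0.695
v 2.277 3.883 -0.072
v 2.52 3.45 0.296
v 2.796 3.735 0.77
v 2.404 4.436 0.174
v -1.312 -4.235 -0.958
v -1.805 -4.806 0.654
v -2.473 -2.563 -0.721
v -2.966 -3.134 0.891
v 0.186 -3.306 -0.171
v -0.307 -3.877 1.441
v -0.975 -1.634 0.066
v -1.468 -2.205 1.678
v 0.904 -0.455 3.167
v 1.541 -0.659 3.587
v 0.916 0.875 3.793
v 1.692 -0.481 3.208
v 1.593 -0.296 2.816
v 1.276 -0.16 2.535
v 0.84 -0.119 2.455
v 0.424 -0.183 2.6
v 0.161 -0.335 2.926
v 0.134 -0.524 3.328
v 0.351 -0.691 3.679
v 0.744 -0.783 3.867
v 1.187 -0.771 3.833
v 0.244 1.338 -1.303
v 0.561 -0.386 -0.13
v 1.691 1.789 -1.033
v 2.008 0.064 0.141
v 0.492 0.936 -1.961
v 0.809 -0.789 -0.787
v 1.939 1.386 -1.69
v 2.256 -0.338 -0.517
f 2 4 1
f 5 2 1
f 1 4 3
f 3 5 1
f 2 8 4
f 6 2 5
f 6 8 2
f 4 8 3
f 7 5 3
f 3 8 7
f 7 6 5
f 8 6 7
f 9 46 25
f 46 20 49
f 25 49 14
f 46 49 25
f 9 25 21
f 25 14 26
f 21 26 10
f 25 26 21
f 9 21 30
f 21 10 31
f 30 31 16
f 21 31 30
f 9 30 42
f 30 16 45
f 42 45 19
f 30 45 42
f 9 42 46
f 42 19 50
f 46 50 20
f 42 50 46
f 10 26 37
f 26 14 40
f 37 40 18
f 26 40 37
f 14 49 27
f 49 20 48
f 27 48 13
f 49 48 27
f 20 50 47
f 50 19 43
f 47 43 11
f 50 43 47
f 19 45 44
f 45 16 32
f 44 32 15
f 45 32 44
f 16 31 36
f 31 10 33
f 36 33 17
f 31 33 36
f 12 38 24
f 38 18 39
f 24 39 13
f 38 39 24
f 12 24 22
f 24 13 23
f 22 23 11
f 24 23 22
f 12 22 29
f 22 11 28
f 29 28 15
f 22 28 29
f 12 29 34
f 29 15 35
f 34 35 17
f 29 35 34
f 12 34 38
f 34 17 41
f 38 41 18
f 34 41 38
f 13 39 27
f 39 18 40
f 27 40 14
f 39 40 27
f 11 23 47
f 23 13 48
f 47 48 20
f 23 48 47
f 15 28 44
f 28 11 43
f 44 43 19
f 28 43 44
f 17 35 36
f 35 15 32
f 36 32 16
f 35 32 36
f 18 41 37
f 41 17 33
f 37 33 10
f 41 33 37
f 52 54 51
f 55 52 51
f 51 54 53
f 53 55 51
f 52 58 54
f 56 52 55
f 56 58 52
f 54 58 53
f 57 55 53
f 53 58 57
f 57 56 55
f 58 56 57
f 60 59 62
f 60 62 61
f 62 59 63
f 62 63 61
f 63 59 64
f 63 64 61
f 64 59 65
f 64 65 61
f 65 59 66
f 65 66 61
f 66 59 67
f 66 67 61
f 67 59 68
f 67 68 61
f 68 59 69
f 68 69 61
f 69 59 70
f 69 70 61
f 70 59 71
f 70 71 61
f 71 59 60
f 71 60 61
f 73 75 72
f 76 73 72
f 72 75 74
f 74 76 72
f 73 79 75
f 77 73 76
f 77 79 73
f 75 79 74
f 78 76 74
f 74 79 78
f 78 77 76
f 79 77 78



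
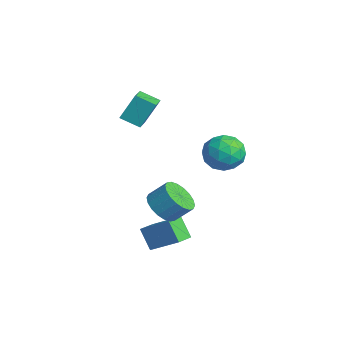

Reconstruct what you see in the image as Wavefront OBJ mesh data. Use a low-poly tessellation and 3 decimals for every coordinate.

v 1.33 -0.304 1.175
v 2.135 0.237 1.766
v 2.625 -1.137 0.174
v 3.43 -0.596 0.765
v 2.802 -1.399 1.265
v 2.001 -0.884 1.884
v 2.759 -0.016 0.056
v 1.958 0.499 0.675
v 3.018 0.415 1.074
v 3.045 -0.44 1.821
v 1.715 -0.46 0.119
v 1.742 -1.315 0.866
v 1.619 0.04 1.559
v 3.141 -0.94 0.381
v 2.772 -1.412 0.675
v 3.245 -1.094 1.023
v 1.54 -0.619 1.628
v 2.013 -0.301 1.975
v 2.406 -1.263 1.68
v 2.747 -0.599 -0.035
v 3.22 -0.281 0.312
v 1.515 0.194 0.917
v 1.988 0.512 1.265
v 2.354 0.363 0.26
v 2.611 0.463 1.499
v 3.372 -0.027 0.911
v 2.977 0.314 0.494
v 2.507 0.617 0.858
v 2.626 -0.04 1.938
v 3.388 -0.53 1.35
v 3.019 -1.002 1.644
v 2.548 -0.699 2.007
v 3.145 0.065 1.532
v 1.372 -0.37 0.59
v 2.134 -0.86 0.002
v 2.212 -0.201 -0.067
v 1.741 0.102 0.296
v 1.388 -0.873 1.029
v 2.149 -1.363 0.441
v 2.253 -1.517 1.082
v 1.783 -1.214 1.446
v 1.615 -0.965 0.408
v 2.734 -4.89 -3.127
v 3.804 -3.867 -2.176
v 2.116 -4.014 -3.373
v 3.187 -2.991 -2.422
v 3.473 -4.669 -4.198
v 4.544 -3.646 -3.247
v 2.856 -3.793 -4.444
v 3.926 -2.77 -3.493
v -2.415 -3.977 1.655
v -2.394 -3.143 3.067
v -3.608 -3.274 1.258
v -3.586 -2.44 2.67
v -1.754 -3.14 1.15
v -1.732 -2.306 2.562
v -2.946 -2.437 0.753
v -2.925 -1.603 2.165
v 3.176 -3.969 -1.57
v 3.743 -4.686 -1.191
v 4.151 -3.909 -0.33
v 3.584 -3.191 -0.71
v 4.009 -4.498 -1.488
v 4.417 -3.72 -0.627
v 4.109 -4.204 -1.801
v 4.518 -3.427 -0.94
v 4.025 -3.864 -2.068
v 4.434 -3.087 -1.207
v 3.773 -3.545 -2.237
v 4.181 -2.767 -1.376
v 3.402 -3.31 -2.273
v 3.811 -2.532 -1.413
v 2.987 -3.205 -2.171
v 3.395 -2.427 -1.31
v 2.609 -3.251 -1.95
v 3.017 -2.474 -1.089
v 2.343 -3.44 -1.653
v 2.751 -2.662 -0.792
v 2.242 -3.733 -1.34
v 2.651 -2.956 -0.479
v 2.326 -4.073 -1.073
v 2.735 -3.296 -0.212
v 2.579 -4.393 -0.904
v 2.987 -3.615 -0.043
v 2.949 -4.628 -0.867
v 3.358 -3.85 -0.007
v 3.365 -4.733 -0.97
v 3.773 -3.955 -0.109
f 1 38 17
f 38 12 41
f 17 41 6
f 38 41 17
f 1 17 13
f 17 6 18
f 13 18 2
f 17 18 13
f 1 13 22
f 13 2 23
f 22 23 8
f 13 23 22
f 1 22 34
f 22 8 37
f 34 37 11
f 22 37 34
f 1 34 38
f 34 11 42
f 38 42 12
f 34 42 38
f 2 18 29
f 18 6 32
f 29 32 10
f 18 32 29
f 6 41 19
f 41 12 40
f 19 40 5
f 41 40 19
f 12 42 39
f 42 11 35
f 39 35 3
f 42 35 39
f 11 37 36
f 37 8 24
f 36 24 7
f 37 24 36
f 8 23 28
f 23 2 25
f 28 25 9
f 23 25 28
f 4 30 16
f 30 10 31
f 16 31 5
f 30 31 16
f 4 16 14
f 16 5 15
f 14 15 3
f 16 15 14
f 4 14 21
f 14 3 20
f 21 20 7
f 14 20 21
f 4 21 26
f 21 7 27
f 26 27 9
f 21 27 26
f 4 26 30
f 26 9 33
f 30 33 10
f 26 33 30
f 5 31 19
f 31 10 32
f 19 32 6
f 31 32 19
f 3 15 39
f 15 5 40
f 39 40 12
f 15 40 39
f 7 20 36
f 20 3 35
f 36 35 11
f 20 35 36
f 9 27 28
f 27 7 24
f 28 24 8
f 27 24 28
f 10 33 29
f 33 9 25
f 29 25 2
f 33 25 29
f 44 46 43
f 47 44 43
f 43 46 45
f 45 47 43
f 44 50 46
f 48 44 47
f 48 50 44
f 46 50 45
f 49 47 45
f 45 50 49
f 49 48 47
f 50 48 49
f 52 54 51
f 55 52 51
f 51 54 53
f 53 55 51
f 52 58 54
f 56 52 55
f 56 58 52
f 54 58 53
f 57 55 53
f 53 58 57
f 57 56 55
f 58 56 57
f 60 59 63
f 60 63 61
f 61 63 64
f 61 64 62
f 63 59 65
f 63 65 64
f 64 65 66
f 64 66 62
f 65 59 67
f 65 67 66
f 66 67 68
f 66 68 62
f 67 59 69
f 67 69 68
f 68 69 70
f 68 70 62
f 69 59 71
f 69 71 70
f 70 71 72
f 70 72 62
f 71 59 73
f 71 73 72
f 72 73 74
f 72 74 62
f 73 59 75
f 73 75 74
f 74 75 76
f 74 76 62
f 75 59 77
f 75 77 76
f 76 77 78
f 76 78 62
f 77 59 79
f 77 79 78
f 78 79 80
f 78 80 62
f 79 59 81
f 79 81 80
f 80 81 82
f 80 82 62
f 81 59 83
f 81 83 82
f 82 83 84
f 82 84 62
f 83 59 85
f 83 85 84
f 84 85 86
f 84 86 62
f 85 59 87
f 85 87 86
f 86 87 88
f 86 88 62
f 87 59 60
f 87 60 88
f 88 60 61
f 88 61 62



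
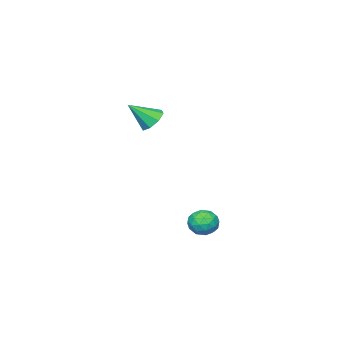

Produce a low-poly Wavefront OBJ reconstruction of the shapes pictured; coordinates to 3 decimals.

v -2.38 -1.935 2.619
v -1.875 -2.021 2.128
v -1.56 -2.605 3.581
v -1.819 -1.557 2.405
v -2.092 -1.314 2.807
v -2.534 -1.435 3.099
v -2.885 -1.849 3.111
v -2.941 -2.313 2.834
v -2.668 -2.556 2.432
v -2.226 -2.435 2.14
v 0.215 3.743 -0.936
v 0.58 4.074 -0.447
v 1.16 3.286 -1.333
v 1.525 3.617 -0.844
v 1.096 3.102 -0.667
v 0.512 3.384 -0.422
v 1.228 3.976 -1.358
v 0.644 4.258 -1.113
v 1.206 4.218 -0.708
v 1.124 3.678 -0.281
v 0.616 3.682 -1.499
v 0.534 3.142 -1.072
v 0.314 3.948 -0.657
v 1.426 3.412 -1.123
v 1.174 3.108 -1.019
v 1.388 3.303 -0.732
v 0.274 3.543 -0.642
v 0.489 3.737 -0.354
v 0.792 3.166 -0.483
v 1.251 3.623 -1.426
v 1.466 3.817 -1.138
v 0.352 4.057 -1.048
v 0.566 4.252 -0.761
v 0.948 4.194 -1.297
v 0.897 4.228 -0.523
v 1.453 3.959 -0.756
v 1.278 4.17 -1.059
v 0.935 4.336 -0.914
v 0.849 3.91 -0.272
v 1.405 3.642 -0.505
v 1.153 3.339 -0.401
v 0.809 3.505 -0.257
v 1.217 3.995 -0.425
v 0.335 3.718 -1.275
v 0.891 3.45 -1.508
v 0.931 3.855 -1.523
v 0.587 4.021 -1.379
v 0.287 3.401 -1.024
v 0.843 3.132 -1.257
v 0.805 3.024 -0.866
v 0.462 3.19 -0.721
v 0.523 3.365 -1.355
f 2 1 4
f 2 4 3
f 4 1 5
f 4 5 3
f 5 1 6
f 5 6 3
f 6 1 7
f 6 7 3
f 7 1 8
f 7 8 3
f 8 1 9
f 8 9 3
f 9 1 10
f 9 10 3
f 10 1 2
f 10 2 3
f 11 48 27
f 48 22 51
f 27 51 16
f 48 51 27
f 11 27 23
f 27 16 28
f 23 28 12
f 27 28 23
f 11 23 32
f 23 12 33
f 32 33 18
f 23 33 32
f 11 32 44
f 32 18 47
f 44 47 21
f 32 47 44
f 11 44 48
f 44 21 52
f 48 52 22
f 44 52 48
f 12 28 39
f 28 16 42
f 39 42 20
f 28 42 39
f 16 51 29
f 51 22 50
f 29 50 15
f 51 50 29
f 22 52 49
f 52 21 45
f 49 45 13
f 52 45 49
f 21 47 46
f 47 18 34
f 46 34 17
f 47 34 46
f 18 33 38
f 33 12 35
f 38 35 19
f 33 35 38
f 14 40 26
f 40 20 41
f 26 41 15
f 40 41 26
f 14 26 24
f 26 15 25
f 24 25 13
f 26 25 24
f 14 24 31
f 24 13 30
f 31 30 17
f 24 30 31
f 14 31 36
f 31 17 37
f 36 37 19
f 31 37 36
f 14 36 40
f 36 19 43
f 40 43 20
f 36 43 40
f 15 41 29
f 41 20 42
f 29 42 16
f 41 42 29
f 13 25 49
f 25 15 50
f 49 50 22
f 25 50 49
f 17 30 46
f 30 13 45
f 46 45 21
f 30 45 46
f 19 37 38
f 37 17 34
f 38 34 18
f 37 34 38
f 20 43 39
f 43 19 35
f 39 35 12
f 43 35 39



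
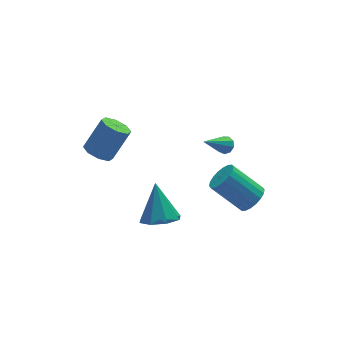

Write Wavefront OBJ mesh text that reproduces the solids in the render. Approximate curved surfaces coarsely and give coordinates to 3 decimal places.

v -2.041 -1.426 -4.239
v -1.286 -2.103 -3.9
v -1.799 -0.254 -2.441
v -0.978 -1.487 -4.342
v -1.293 -0.835 -4.725
v -2.046 -0.529 -4.823
v -2.796 -0.748 -4.579
v -3.104 -1.365 -4.136
v -2.789 -2.017 -3.754
v -2.036 -2.323 -3.656
v 2.975 -1.418 -4.71
v 3.611 -0.839 -4.583
v 2.362 0.217 -3.142
v 1.725 -0.362 -3.27
v 3.409 -0.682 -4.873
v 2.16 0.374 -3.433
v 3.121 -0.671 -5.132
v 1.871 0.385 -3.691
v 2.803 -0.808 -5.306
v 1.554 0.248 -3.865
v 2.52 -1.066 -5.363
v 1.271 -0.009 -3.922
v 2.327 -1.393 -5.291
v 1.078 -0.337 -3.85
v 2.262 -1.726 -5.103
v 1.013 -0.669 -3.662
v 2.338 -1.997 -4.838
v 1.089 -0.941 -3.397
v 2.54 -2.154 -4.547
v 1.291 -1.098 -3.107
v 2.829 -2.165 -4.289
v 1.579 -1.109 -2.848
v 3.146 -2.028 -4.115
v 1.897 -0.972 -2.674
v 3.429 -1.771 -4.058
v 2.18 -0.714 -2.617
v 3.622 -1.443 -4.13
v 2.373 -0.387 -2.689
v 3.687 -1.111 -4.318
v 2.438 -0.054 -2.877
v -4.009 1.764 -0.95
v -3.383 2.004 -1.439
v -2.285 2.276 0.101
v -2.911 2.036 0.59
v -3.752 2.49 -1.261
v -2.654 2.761 0.278
v -4.272 2.55 -0.901
v -3.174 2.822 0.639
v -4.638 2.15 -0.569
v -3.54 2.422 0.97
v -4.635 1.524 -0.461
v -3.537 1.796 1.079
v -4.266 1.039 -0.638
v -3.168 1.31 0.901
v -3.746 0.978 -0.999
v -2.648 1.25 0.541
v -3.38 1.378 -1.33
v -2.282 1.65 0.209
v 2.434 0.767 -2.001
v 2.727 0.975 -1.612
v 1.026 0.313 -0.699
v 2.512 1.23 -1.755
v 2.26 1.267 -2.014
v 2.09 1.071 -2.266
v 2.081 0.732 -2.395
v 2.236 0.409 -2.339
v 2.484 0.254 -2.125
v 2.709 0.338 -1.853
v 2.804 0.623 -1.65
f 2 1 4
f 2 4 3
f 4 1 5
f 4 5 3
f 5 1 6
f 5 6 3
f 6 1 7
f 6 7 3
f 7 1 8
f 7 8 3
f 8 1 9
f 8 9 3
f 9 1 10
f 9 10 3
f 10 1 2
f 10 2 3
f 12 11 15
f 12 15 13
f 13 15 16
f 13 16 14
f 15 11 17
f 15 17 16
f 16 17 18
f 16 18 14
f 17 11 19
f 17 19 18
f 18 19 20
f 18 20 14
f 19 11 21
f 19 21 20
f 20 21 22
f 20 22 14
f 21 11 23
f 21 23 22
f 22 23 24
f 22 24 14
f 23 11 25
f 23 25 24
f 24 25 26
f 24 26 14
f 25 11 27
f 25 27 26
f 26 27 28
f 26 28 14
f 27 11 29
f 27 29 28
f 28 29 30
f 28 30 14
f 29 11 31
f 29 31 30
f 30 31 32
f 30 32 14
f 31 11 33
f 31 33 32
f 32 33 34
f 32 34 14
f 33 11 35
f 33 35 34
f 34 35 36
f 34 36 14
f 35 11 37
f 35 37 36
f 36 37 38
f 36 38 14
f 37 11 39
f 37 39 38
f 38 39 40
f 38 40 14
f 39 11 12
f 39 12 40
f 40 12 13
f 40 13 14
f 42 41 45
f 42 45 43
f 43 45 46
f 43 46 44
f 45 41 47
f 45 47 46
f 46 47 48
f 46 48 44
f 47 41 49
f 47 49 48
f 48 49 50
f 48 50 44
f 49 41 51
f 49 51 50
f 50 51 52
f 50 52 44
f 51 41 53
f 51 53 52
f 52 53 54
f 52 54 44
f 53 41 55
f 53 55 54
f 54 55 56
f 54 56 44
f 55 41 57
f 55 57 56
f 56 57 58
f 56 58 44
f 57 41 42
f 57 42 58
f 58 42 43
f 58 43 44
f 60 59 62
f 60 62 61
f 62 59 63
f 62 63 61
f 63 59 64
f 63 64 61
f 64 59 65
f 64 65 61
f 65 59 66
f 65 66 61
f 66 59 67
f 66 67 61
f 67 59 68
f 67 68 61
f 68 59 69
f 68 69 61
f 69 59 60
f 69 60 61



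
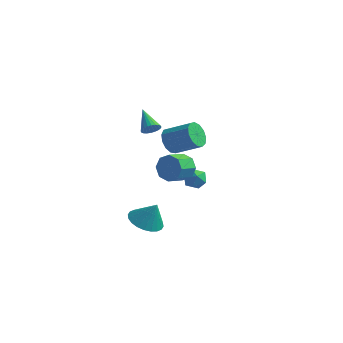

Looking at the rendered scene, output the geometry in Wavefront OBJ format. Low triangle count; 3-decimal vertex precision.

v -2.863 3.525 -2.924
v -2.499 3.869 -3.505
v -1.781 3.071 -2.515
v -1.417 3.415 -3.096
v -1.726 3.837 -2.534
v -2.394 4.117 -2.787
v -1.886 2.823 -3.233
v -2.554 3.103 -3.486
v -1.895 3.435 -3.697
v -1.796 4.061 -3.264
v -2.484 2.879 -2.756
v -2.385 3.505 -2.323
v 0.359 -1.869 1.077
v 0.844 -1.719 1.784
v 0.645 -2.802 2.149
v 0.161 -2.951 1.443
v 0.203 -1.569 1.879
v 0.004 -2.652 2.244
v -0.347 -1.595 1.504
v -0.546 -2.677 1.87
v -0.483 -1.781 0.879
v -0.682 -2.863 1.245
v -0.125 -2.018 0.371
v -0.324 -3.101 0.736
v 0.516 -2.168 0.276
v 0.317 -3.251 0.641
v 1.066 -2.143 0.65
v 0.867 -3.225 1.016
v 1.202 -1.957 1.275
v 1.003 -3.039 1.641
v -2.214 -0.919 2.794
v -1.878 -1.016 3.244
v -3.226 -0.181 3.706
v -1.8 -0.82 3.173
v -1.785 -0.64 3.043
v -1.835 -0.502 2.876
v -1.943 -0.427 2.696
v -2.092 -0.428 2.532
v -2.26 -0.504 2.407
v -2.42 -0.642 2.34
v -2.55 -0.823 2.343
v -2.628 -1.019 2.415
v -2.643 -1.199 2.544
v -2.593 -1.337 2.711
v -2.485 -1.411 2.891
v -2.336 -1.41 3.056
v -2.168 -1.335 3.181
v -2.007 -1.196 3.247
v -1.816 0.379 1.438
v -1.394 0.21 0.696
v 0.098 0.492 1.481
v -0.324 0.661 2.222
v -1.486 0.692 0.696
v 0.007 0.974 1.481
v -1.682 1.074 0.932
v -0.189 1.356 1.717
v -1.921 1.236 1.328
v -0.428 1.518 2.113
v -2.127 1.126 1.759
v -0.634 1.407 2.544
v -2.234 0.778 2.088
v -0.741 1.06 2.873
v -2.209 0.304 2.21
v -0.716 0.586 2.995
v -2.059 -0.146 2.087
v -0.566 0.136 2.872
v -1.832 -0.43 1.758
v -0.339 -0.148 2.543
v -1.6 -0.456 1.327
v -0.108 -0.175 2.112
v -1.437 -0.218 0.931
v 0.056 0.064 1.716
v -0.714 -3.809 -2.338
v 0.202 -3.723 -2.778
v -0.106 -3.651 -1.042
v 0.085 -3.343 -2.769
v -0.154 -3.034 -2.695
v -0.479 -2.843 -2.566
v -0.839 -2.799 -2.402
v -1.18 -2.908 -2.229
v -1.45 -3.155 -2.072
v -1.608 -3.501 -1.956
v -1.63 -3.894 -1.898
v -1.512 -4.274 -1.907
v -1.273 -4.584 -1.981
v -0.949 -4.775 -2.11
v -0.589 -4.819 -2.274
v -0.248 -4.71 -2.447
v 0.023 -4.463 -2.604
v 0.181 -4.117 -2.72
f 1 12 6
f 1 6 2
f 1 2 8
f 1 8 11
f 1 11 12
f 2 6 10
f 6 12 5
f 12 11 3
f 11 8 7
f 8 2 9
f 4 10 5
f 4 5 3
f 4 3 7
f 4 7 9
f 4 9 10
f 5 10 6
f 3 5 12
f 7 3 11
f 9 7 8
f 10 9 2
f 14 13 17
f 14 17 15
f 15 17 18
f 15 18 16
f 17 13 19
f 17 19 18
f 18 19 20
f 18 20 16
f 19 13 21
f 19 21 20
f 20 21 22
f 20 22 16
f 21 13 23
f 21 23 22
f 22 23 24
f 22 24 16
f 23 13 25
f 23 25 24
f 24 25 26
f 24 26 16
f 25 13 27
f 25 27 26
f 26 27 28
f 26 28 16
f 27 13 29
f 27 29 28
f 28 29 30
f 28 30 16
f 29 13 14
f 29 14 30
f 30 14 15
f 30 15 16
f 32 31 34
f 32 34 33
f 34 31 35
f 34 35 33
f 35 31 36
f 35 36 33
f 36 31 37
f 36 37 33
f 37 31 38
f 37 38 33
f 38 31 39
f 38 39 33
f 39 31 40
f 39 40 33
f 40 31 41
f 40 41 33
f 41 31 42
f 41 42 33
f 42 31 43
f 42 43 33
f 43 31 44
f 43 44 33
f 44 31 45
f 44 45 33
f 45 31 46
f 45 46 33
f 46 31 47
f 46 47 33
f 47 31 48
f 47 48 33
f 48 31 32
f 48 32 33
f 50 49 53
f 50 53 51
f 51 53 54
f 51 54 52
f 53 49 55
f 53 55 54
f 54 55 56
f 54 56 52
f 55 49 57
f 55 57 56
f 56 57 58
f 56 58 52
f 57 49 59
f 57 59 58
f 58 59 60
f 58 60 52
f 59 49 61
f 59 61 60
f 60 61 62
f 60 62 52
f 61 49 63
f 61 63 62
f 62 63 64
f 62 64 52
f 63 49 65
f 63 65 64
f 64 65 66
f 64 66 52
f 65 49 67
f 65 67 66
f 66 67 68
f 66 68 52
f 67 49 69
f 67 69 68
f 68 69 70
f 68 70 52
f 69 49 71
f 69 71 70
f 70 71 72
f 70 72 52
f 71 49 50
f 71 50 72
f 72 50 51
f 72 51 52
f 74 73 76
f 74 76 75
f 76 73 77
f 76 77 75
f 77 73 78
f 77 78 75
f 78 73 79
f 78 79 75
f 79 73 80
f 79 80 75
f 80 73 81
f 80 81 75
f 81 73 82
f 81 82 75
f 82 73 83
f 82 83 75
f 83 73 84
f 83 84 75
f 84 73 85
f 84 85 75
f 85 73 86
f 85 86 75
f 86 73 87
f 86 87 75
f 87 73 88
f 87 88 75
f 88 73 89
f 88 89 75
f 89 73 90
f 89 90 75
f 90 73 74
f 90 74 75



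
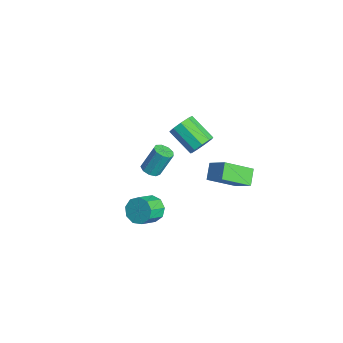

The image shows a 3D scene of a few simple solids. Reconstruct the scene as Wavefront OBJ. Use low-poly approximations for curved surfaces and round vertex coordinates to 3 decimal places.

v 1.363 0.898 1.161
v 0.523 1.363 1.864
v 1.363 2.717 -0.041
v 0.522 3.181 0.662
v 2.418 1.479 2.038
v 1.577 1.943 2.741
v 2.417 3.297 0.836
v 1.577 3.762 1.539
v -0.188 -2.086 1.598
v 0.455 -1.955 1.523
v 0.47 -1.123 3.107
v -0.172 -1.254 3.182
v 0.207 -1.62 1.349
v 0.223 -0.788 2.934
v -0.225 -1.502 1.292
v -0.209 -0.67 2.876
v -0.64 -1.658 1.377
v -0.624 -0.826 2.962
v -0.843 -2.014 1.566
v -0.828 -1.182 3.151
v -0.74 -2.404 1.77
v -0.724 -1.572 3.355
v -0.378 -2.645 1.893
v -0.363 -1.813 3.478
v 0.072 -2.624 1.878
v 0.088 -1.792 3.462
v 0.401 -2.352 1.731
v 0.417 -1.52 3.316
v 3.372 -3.134 1.582
v 3.901 -2.51 1.982
v 4.516 -3.503 2.717
v 3.988 -4.126 2.318
v 3.379 -2.59 2.312
v 3.994 -3.582 3.047
v 2.854 -2.924 2.3
v 3.469 -3.916 3.035
v 2.571 -3.356 1.952
v 3.187 -4.349 2.688
v 2.664 -3.685 1.432
v 3.279 -4.677 2.167
v 3.088 -3.755 0.982
v 3.703 -4.748 1.717
v 3.645 -3.535 0.812
v 4.26 -4.527 1.548
v 4.075 -3.127 1.004
v 4.69 -4.12 1.739
v 4.175 -2.722 1.466
v 4.791 -3.715 2.201
v -3.053 2.099 0.013
v -2.74 2.478 0.791
v -4.275 1.62 1.825
v -4.587 1.241 1.047
v -3.147 2.867 0.51
v -4.682 2.009 1.544
v -3.51 2.897 -0.003
v -5.045 2.039 1.031
v -3.658 2.554 -0.509
v -5.193 1.696 0.525
v -3.524 1.998 -0.771
v -5.059 1.139 0.263
v -3.168 1.489 -0.666
v -4.703 0.631 0.368
v -2.759 1.266 -0.243
v -4.294 0.407 0.791
v -2.487 1.432 0.299
v -4.022 0.574 1.333
v -2.479 1.911 0.708
v -4.014 1.053 1.742
f 2 4 1
f 5 2 1
f 1 4 3
f 3 5 1
f 2 8 4
f 6 2 5
f 6 8 2
f 4 8 3
f 7 5 3
f 3 8 7
f 7 6 5
f 8 6 7
f 10 9 13
f 10 13 11
f 11 13 14
f 11 14 12
f 13 9 15
f 13 15 14
f 14 15 16
f 14 16 12
f 15 9 17
f 15 17 16
f 16 17 18
f 16 18 12
f 17 9 19
f 17 19 18
f 18 19 20
f 18 20 12
f 19 9 21
f 19 21 20
f 20 21 22
f 20 22 12
f 21 9 23
f 21 23 22
f 22 23 24
f 22 24 12
f 23 9 25
f 23 25 24
f 24 25 26
f 24 26 12
f 25 9 27
f 25 27 26
f 26 27 28
f 26 28 12
f 27 9 10
f 27 10 28
f 28 10 11
f 28 11 12
f 30 29 33
f 30 33 31
f 31 33 34
f 31 34 32
f 33 29 35
f 33 35 34
f 34 35 36
f 34 36 32
f 35 29 37
f 35 37 36
f 36 37 38
f 36 38 32
f 37 29 39
f 37 39 38
f 38 39 40
f 38 40 32
f 39 29 41
f 39 41 40
f 40 41 42
f 40 42 32
f 41 29 43
f 41 43 42
f 42 43 44
f 42 44 32
f 43 29 45
f 43 45 44
f 44 45 46
f 44 46 32
f 45 29 47
f 45 47 46
f 46 47 48
f 46 48 32
f 47 29 30
f 47 30 48
f 48 30 31
f 48 31 32
f 50 49 53
f 50 53 51
f 51 53 54
f 51 54 52
f 53 49 55
f 53 55 54
f 54 55 56
f 54 56 52
f 55 49 57
f 55 57 56
f 56 57 58
f 56 58 52
f 57 49 59
f 57 59 58
f 58 59 60
f 58 60 52
f 59 49 61
f 59 61 60
f 60 61 62
f 60 62 52
f 61 49 63
f 61 63 62
f 62 63 64
f 62 64 52
f 63 49 65
f 63 65 64
f 64 65 66
f 64 66 52
f 65 49 67
f 65 67 66
f 66 67 68
f 66 68 52
f 67 49 50
f 67 50 68
f 68 50 51
f 68 51 52



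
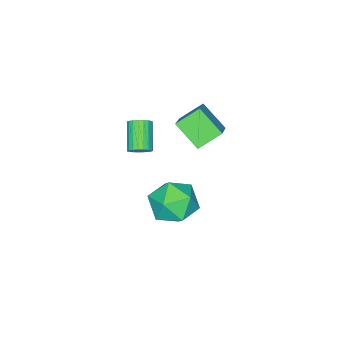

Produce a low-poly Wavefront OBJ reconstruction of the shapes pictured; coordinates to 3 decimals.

v 1.854 -0.888 1.499
v 2.152 -0.714 1.928
v 1.265 -1.458 2.849
v 0.966 -1.632 2.421
v 1.995 -0.549 1.909
v 1.107 -1.294 2.83
v 1.813 -0.443 1.82
v 0.925 -1.187 2.741
v 1.638 -0.413 1.675
v 0.751 -1.158 2.596
v 1.501 -0.466 1.5
v 0.613 -1.211 2.421
v 1.424 -0.592 1.325
v 0.537 -1.336 2.246
v 1.422 -0.768 1.18
v 0.535 -1.513 2.101
v 1.495 -0.966 1.09
v 0.607 -1.711 2.011
v 1.629 -1.15 1.071
v 0.742 -1.895 1.992
v 1.803 -1.288 1.126
v 0.915 -2.033 2.047
v 1.985 -1.358 1.246
v 1.097 -2.102 2.167
v 2.144 -1.346 1.409
v 1.257 -2.09 2.33
v 2.254 -1.255 1.588
v 1.366 -1.999 2.509
v 2.294 -1.1 1.752
v 1.406 -1.845 2.673
v 2.258 -0.909 1.872
v 1.37 -1.653 2.793
v -0.511 0.51 -3.609
v 0.745 0.543 -3.496
v -0.505 -1.463 -3.084
v 0.751 -1.43 -2.971
v 0.026 -0.809 -2.146
v 0.022 0.411 -2.47
v 0.218 -1.331 -4.11
v 0.214 -0.111 -4.434
v 1.195 -0.594 -3.805
v 1.077 -0.271 -2.591
v -0.837 -0.649 -3.989
v -0.955 -0.326 -2.775
v -1.369 -1.346 1.086
v -2.311 -0.767 1.807
v -1.354 -0.096 0.103
v -2.296 0.483 0.824
v -0.144 -0.583 2.076
v -1.086 -0.004 2.797
v -0.129 0.667 1.093
v -1.071 1.246 1.814
f 2 1 5
f 2 5 3
f 3 5 6
f 3 6 4
f 5 1 7
f 5 7 6
f 6 7 8
f 6 8 4
f 7 1 9
f 7 9 8
f 8 9 10
f 8 10 4
f 9 1 11
f 9 11 10
f 10 11 12
f 10 12 4
f 11 1 13
f 11 13 12
f 12 13 14
f 12 14 4
f 13 1 15
f 13 15 14
f 14 15 16
f 14 16 4
f 15 1 17
f 15 17 16
f 16 17 18
f 16 18 4
f 17 1 19
f 17 19 18
f 18 19 20
f 18 20 4
f 19 1 21
f 19 21 20
f 20 21 22
f 20 22 4
f 21 1 23
f 21 23 22
f 22 23 24
f 22 24 4
f 23 1 25
f 23 25 24
f 24 25 26
f 24 26 4
f 25 1 27
f 25 27 26
f 26 27 28
f 26 28 4
f 27 1 29
f 27 29 28
f 28 29 30
f 28 30 4
f 29 1 31
f 29 31 30
f 30 31 32
f 30 32 4
f 31 1 2
f 31 2 32
f 32 2 3
f 32 3 4
f 33 44 38
f 33 38 34
f 33 34 40
f 33 40 43
f 33 43 44
f 34 38 42
f 38 44 37
f 44 43 35
f 43 40 39
f 40 34 41
f 36 42 37
f 36 37 35
f 36 35 39
f 36 39 41
f 36 41 42
f 37 42 38
f 35 37 44
f 39 35 43
f 41 39 40
f 42 41 34
f 46 48 45
f 49 46 45
f 45 48 47
f 47 49 45
f 46 52 48
f 50 46 49
f 50 52 46
f 48 52 47
f 51 49 47
f 47 52 51
f 51 50 49
f 52 50 51



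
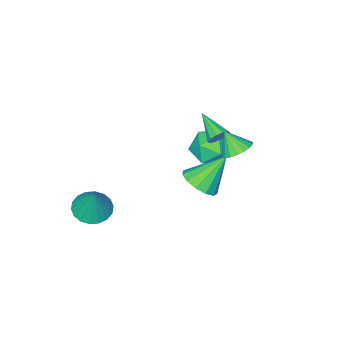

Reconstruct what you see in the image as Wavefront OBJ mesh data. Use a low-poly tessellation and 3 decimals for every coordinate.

v -0.803 2.516 -0.726
v -0.282 2.077 -0.184
v -1.877 2.884 0.606
v -0.123 2.541 -0.184
v -0.179 2.997 -0.355
v -0.434 3.3 -0.644
v -0.805 3.354 -0.959
v -1.176 3.142 -1.2
v -1.428 2.732 -1.29
v -1.482 2.252 -1.201
v -1.32 1.857 -0.961
v -0.993 1.671 -0.646
v -0.607 1.753 -0.356
v -2.566 1.636 0.566
v -2.269 1.416 0.215
v -2.714 0.404 1.214
v -2.084 1.517 0.449
v -2.084 1.664 0.728
v -2.267 1.8 0.945
v -2.565 1.873 1.017
v -2.864 1.856 0.917
v -3.048 1.755 0.682
v -3.049 1.608 0.403
v -2.865 1.472 0.186
v -2.567 1.398 0.114
v 1.514 -1.491 -3.814
v 2.103 -0.941 -4.142
v 1.826 -0.929 -2.306
v 1.776 -0.734 -4.151
v 1.398 -0.676 -4.094
v 1.042 -0.78 -3.982
v 0.78 -1.025 -3.836
v 0.663 -1.362 -3.686
v 0.714 -1.725 -3.561
v 0.924 -2.041 -3.487
v 1.251 -2.249 -3.477
v 1.63 -2.307 -3.534
v 1.985 -2.203 -3.646
v 2.247 -1.958 -3.792
v 2.364 -1.621 -3.942
v 2.313 -1.258 -4.067
v -3.671 0.648 -2.421
v -2.793 0.348 -2.112
v -4.367 -0.368 -1.428
v -3.489 -0.668 -1.119
v -3.803 0.232 -0.9
v -3.373 0.86 -1.514
v -3.787 -0.88 -2.026
v -3.357 -0.252 -2.64
v -2.865 -0.596 -1.868
v -2.875 0.091 -1.173
v -4.285 -0.111 -2.367
v -4.295 0.576 -1.672
v -1.953 3.401 1.311
v -1.525 2.984 0.946
v -1.787 2.819 2.169
v -1.332 3.202 1.056
v -1.262 3.46 1.217
v -1.329 3.705 1.397
v -1.519 3.891 1.559
v -1.795 3.979 1.673
v -2.103 3.953 1.714
v -2.381 3.818 1.676
v -2.574 3.6 1.566
v -2.644 3.342 1.405
v -2.577 3.097 1.225
v -2.387 2.911 1.063
v -2.111 2.823 0.949
v -1.803 2.849 0.908
f 2 1 4
f 2 4 3
f 4 1 5
f 4 5 3
f 5 1 6
f 5 6 3
f 6 1 7
f 6 7 3
f 7 1 8
f 7 8 3
f 8 1 9
f 8 9 3
f 9 1 10
f 9 10 3
f 10 1 11
f 10 11 3
f 11 1 12
f 11 12 3
f 12 1 13
f 12 13 3
f 13 1 2
f 13 2 3
f 15 14 17
f 15 17 16
f 17 14 18
f 17 18 16
f 18 14 19
f 18 19 16
f 19 14 20
f 19 20 16
f 20 14 21
f 20 21 16
f 21 14 22
f 21 22 16
f 22 14 23
f 22 23 16
f 23 14 24
f 23 24 16
f 24 14 25
f 24 25 16
f 25 14 15
f 25 15 16
f 27 26 29
f 27 29 28
f 29 26 30
f 29 30 28
f 30 26 31
f 30 31 28
f 31 26 32
f 31 32 28
f 32 26 33
f 32 33 28
f 33 26 34
f 33 34 28
f 34 26 35
f 34 35 28
f 35 26 36
f 35 36 28
f 36 26 37
f 36 37 28
f 37 26 38
f 37 38 28
f 38 26 39
f 38 39 28
f 39 26 40
f 39 40 28
f 40 26 41
f 40 41 28
f 41 26 27
f 41 27 28
f 42 53 47
f 42 47 43
f 42 43 49
f 42 49 52
f 42 52 53
f 43 47 51
f 47 53 46
f 53 52 44
f 52 49 48
f 49 43 50
f 45 51 46
f 45 46 44
f 45 44 48
f 45 48 50
f 45 50 51
f 46 51 47
f 44 46 53
f 48 44 52
f 50 48 49
f 51 50 43
f 55 54 57
f 55 57 56
f 57 54 58
f 57 58 56
f 58 54 59
f 58 59 56
f 59 54 60
f 59 60 56
f 60 54 61
f 60 61 56
f 61 54 62
f 61 62 56
f 62 54 63
f 62 63 56
f 63 54 64
f 63 64 56
f 64 54 65
f 64 65 56
f 65 54 66
f 65 66 56
f 66 54 67
f 66 67 56
f 67 54 68
f 67 68 56
f 68 54 69
f 68 69 56
f 69 54 55
f 69 55 56



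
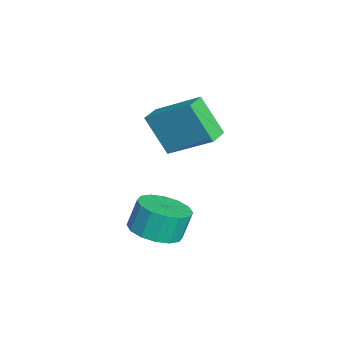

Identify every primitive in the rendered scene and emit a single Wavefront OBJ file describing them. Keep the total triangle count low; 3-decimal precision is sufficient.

v -4.248 2.116 -0.706
v -4.815 1.351 0.763
v -3.514 3.625 0.364
v -4.082 2.86 1.832
v -3.498 1.7 -0.632
v -4.066 0.935 0.836
v -2.765 3.209 0.437
v -3.332 2.444 1.906
v -0.152 1.113 -2.101
v 0.619 0.635 -1.784
v 0.402 0.99 -0.723
v -0.368 1.467 -1.039
v 0.787 1.088 -1.901
v 0.57 1.442 -0.839
v 0.704 1.547 -2.071
v 0.487 1.902 -1.01
v 0.391 1.89 -2.25
v 0.175 2.245 -1.188
v -0.067 2.025 -2.388
v -0.283 2.379 -1.326
v -0.547 1.915 -2.449
v -0.764 2.27 -1.388
v -0.922 1.59 -2.417
v -1.139 1.945 -1.356
v -1.09 1.138 -2.301
v -1.307 1.492 -1.239
v -1.007 0.678 -2.13
v -1.224 1.033 -1.069
v -0.695 0.335 -1.952
v -0.911 0.69 -0.89
v -0.237 0.201 -1.814
v -0.453 0.555 -0.752
v 0.244 0.31 -1.752
v 0.027 0.665 -0.691
f 2 4 1
f 5 2 1
f 1 4 3
f 3 5 1
f 2 8 4
f 6 2 5
f 6 8 2
f 4 8 3
f 7 5 3
f 3 8 7
f 7 6 5
f 8 6 7
f 10 9 13
f 10 13 11
f 11 13 14
f 11 14 12
f 13 9 15
f 13 15 14
f 14 15 16
f 14 16 12
f 15 9 17
f 15 17 16
f 16 17 18
f 16 18 12
f 17 9 19
f 17 19 18
f 18 19 20
f 18 20 12
f 19 9 21
f 19 21 20
f 20 21 22
f 20 22 12
f 21 9 23
f 21 23 22
f 22 23 24
f 22 24 12
f 23 9 25
f 23 25 24
f 24 25 26
f 24 26 12
f 25 9 27
f 25 27 26
f 26 27 28
f 26 28 12
f 27 9 29
f 27 29 28
f 28 29 30
f 28 30 12
f 29 9 31
f 29 31 30
f 30 31 32
f 30 32 12
f 31 9 33
f 31 33 32
f 32 33 34
f 32 34 12
f 33 9 10
f 33 10 34
f 34 10 11
f 34 11 12



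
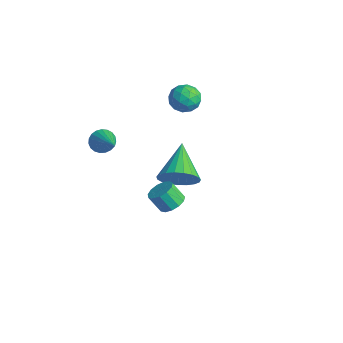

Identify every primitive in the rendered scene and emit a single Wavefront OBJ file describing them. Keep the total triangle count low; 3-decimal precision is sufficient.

v -0.785 1.399 -0.1
v -0.468 0.976 0.807
v -2.295 2.541 0.96
v -0.217 1.332 0.78
v -0.064 1.7 0.601
v -0.036 2.016 0.301
v -0.138 2.225 -0.069
v -0.351 2.291 -0.444
v -0.64 2.203 -0.759
v -0.953 1.976 -0.961
v -1.238 1.649 -1.014
v -1.444 1.279 -0.909
v -1.536 0.93 -0.664
v -1.499 0.661 -0.322
v -1.338 0.52 0.059
v -1.081 0.532 0.412
v -0.773 0.693 0.677
v -2.637 3.271 2.793
v -2.384 2.878 3.505
v -3.856 3.542 3.375
v -3.603 3.149 4.087
v -3.249 3.89 3.861
v -2.495 3.722 3.501
v -3.745 2.698 3.379
v -2.991 2.53 3.019
v -3.069 2.524 3.867
v -2.762 3.26 4.165
v -3.478 3.16 2.715
v -3.171 3.896 3.013
v -2.403 3.05 3.098
v -3.837 3.37 3.782
v -3.628 3.805 3.649
v -3.48 3.574 4.068
v -2.469 3.547 3.096
v -2.32 3.316 3.514
v -2.829 3.911 3.724
v -3.92 3.104 3.366
v -3.771 2.873 3.784
v -2.76 2.846 2.812
v -2.612 2.615 3.231
v -3.411 2.509 3.156
v -2.658 2.611 3.729
v -3.374 2.771 4.071
v -3.457 2.506 3.655
v -3.014 2.407 3.443
v -2.477 3.044 3.904
v -3.194 3.204 4.247
v -2.986 3.639 4.114
v -2.543 3.54 3.902
v -2.88 2.836 4.117
v -3.046 3.216 2.633
v -3.763 3.376 2.976
v -3.697 2.88 2.978
v -3.254 2.781 2.766
v -2.866 3.649 2.809
v -3.582 3.809 3.151
v -3.226 4.013 3.437
v -2.783 3.914 3.225
v -3.36 3.584 2.763
v -3.372 -1.207 2.017
v -3.032 -1.226 1.428
v -1.648 -1.513 3.023
v -3.021 -0.951 1.493
v -3.071 -0.72 1.649
v -3.173 -0.574 1.868
v -3.309 -0.536 2.113
v -3.457 -0.615 2.342
v -3.589 -0.796 2.514
v -3.684 -1.048 2.6
v -3.725 -1.328 2.585
v -3.705 -1.586 2.472
v -3.628 -1.779 2.28
v -3.506 -1.873 2.043
v -3.361 -1.852 1.801
v -3.218 -1.719 1.597
v -3.102 -1.497 1.465
v 3.235 -1.437 2.497
v 3.779 -1.797 2.599
v 3.369 -2.182 3.426
v 2.825 -1.823 3.323
v 3.832 -1.474 2.776
v 3.422 -1.859 3.603
v 3.695 -1.139 2.864
v 3.285 -1.525 3.691
v 3.413 -0.9 2.836
v 3.002 -1.285 3.662
v 3.074 -0.83 2.7
v 2.663 -1.216 3.526
v 2.786 -0.954 2.499
v 2.375 -1.339 3.325
v 2.641 -1.231 2.298
v 2.23 -1.616 3.124
v 2.684 -1.573 2.16
v 2.274 -1.959 2.986
v 2.903 -1.873 2.129
v 2.492 -2.258 2.955
v 3.227 -2.034 2.214
v 2.816 -2.419 3.041
v 3.554 -2.005 2.39
v 3.143 -2.391 3.216
f 2 1 4
f 2 4 3
f 4 1 5
f 4 5 3
f 5 1 6
f 5 6 3
f 6 1 7
f 6 7 3
f 7 1 8
f 7 8 3
f 8 1 9
f 8 9 3
f 9 1 10
f 9 10 3
f 10 1 11
f 10 11 3
f 11 1 12
f 11 12 3
f 12 1 13
f 12 13 3
f 13 1 14
f 13 14 3
f 14 1 15
f 14 15 3
f 15 1 16
f 15 16 3
f 16 1 17
f 16 17 3
f 17 1 2
f 17 2 3
f 18 55 34
f 55 29 58
f 34 58 23
f 55 58 34
f 18 34 30
f 34 23 35
f 30 35 19
f 34 35 30
f 18 30 39
f 30 19 40
f 39 40 25
f 30 40 39
f 18 39 51
f 39 25 54
f 51 54 28
f 39 54 51
f 18 51 55
f 51 28 59
f 55 59 29
f 51 59 55
f 19 35 46
f 35 23 49
f 46 49 27
f 35 49 46
f 23 58 36
f 58 29 57
f 36 57 22
f 58 57 36
f 29 59 56
f 59 28 52
f 56 52 20
f 59 52 56
f 28 54 53
f 54 25 41
f 53 41 24
f 54 41 53
f 25 40 45
f 40 19 42
f 45 42 26
f 40 42 45
f 21 47 33
f 47 27 48
f 33 48 22
f 47 48 33
f 21 33 31
f 33 22 32
f 31 32 20
f 33 32 31
f 21 31 38
f 31 20 37
f 38 37 24
f 31 37 38
f 21 38 43
f 38 24 44
f 43 44 26
f 38 44 43
f 21 43 47
f 43 26 50
f 47 50 27
f 43 50 47
f 22 48 36
f 48 27 49
f 36 49 23
f 48 49 36
f 20 32 56
f 32 22 57
f 56 57 29
f 32 57 56
f 24 37 53
f 37 20 52
f 53 52 28
f 37 52 53
f 26 44 45
f 44 24 41
f 45 41 25
f 44 41 45
f 27 50 46
f 50 26 42
f 46 42 19
f 50 42 46
f 61 60 63
f 61 63 62
f 63 60 64
f 63 64 62
f 64 60 65
f 64 65 62
f 65 60 66
f 65 66 62
f 66 60 67
f 66 67 62
f 67 60 68
f 67 68 62
f 68 60 69
f 68 69 62
f 69 60 70
f 69 70 62
f 70 60 71
f 70 71 62
f 71 60 72
f 71 72 62
f 72 60 73
f 72 73 62
f 73 60 74
f 73 74 62
f 74 60 75
f 74 75 62
f 75 60 76
f 75 76 62
f 76 60 61
f 76 61 62
f 78 77 81
f 78 81 79
f 79 81 82
f 79 82 80
f 81 77 83
f 81 83 82
f 82 83 84
f 82 84 80
f 83 77 85
f 83 85 84
f 84 85 86
f 84 86 80
f 85 77 87
f 85 87 86
f 86 87 88
f 86 88 80
f 87 77 89
f 87 89 88
f 88 89 90
f 88 90 80
f 89 77 91
f 89 91 90
f 90 91 92
f 90 92 80
f 91 77 93
f 91 93 92
f 92 93 94
f 92 94 80
f 93 77 95
f 93 95 94
f 94 95 96
f 94 96 80
f 95 77 97
f 95 97 96
f 96 97 98
f 96 98 80
f 97 77 99
f 97 99 98
f 98 99 100
f 98 100 80
f 99 77 78
f 99 78 100
f 100 78 79
f 100 79 80

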